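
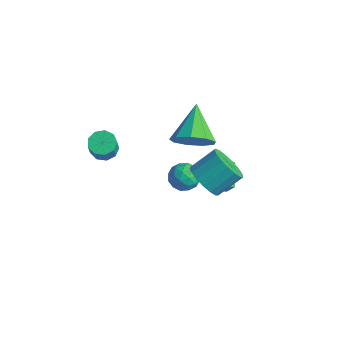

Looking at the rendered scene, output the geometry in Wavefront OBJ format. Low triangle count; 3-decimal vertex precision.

v -0.355 3.139 -2.216
v 0.359 3.284 -2.592
v 0.201 2.136 -1.548
v 0.915 2.281 -1.924
v 0.622 2.818 -1.378
v 0.279 3.438 -1.79
v 0.281 1.982 -2.35
v -0.062 2.602 -2.762
v 0.752 2.569 -2.674
v 0.963 3.086 -2.074
v -0.403 2.334 -2.066
v -0.192 2.851 -1.466
v -0.047 3.3 -2.463
v 0.607 2.12 -1.677
v 0.435 2.436 -1.356
v 0.854 2.522 -1.577
v -0.094 3.39 -1.991
v 0.326 3.476 -2.212
v 0.48 3.202 -1.499
v 0.234 1.944 -1.928
v 0.654 2.03 -2.149
v -0.294 2.898 -2.563
v 0.125 2.984 -2.784
v 0.08 2.218 -2.641
v 0.604 2.965 -2.732
v 0.931 2.375 -2.339
v 0.558 2.199 -2.59
v 0.357 2.564 -2.832
v 0.728 3.269 -2.379
v 1.055 2.679 -1.986
v 0.883 2.995 -1.665
v 0.681 3.359 -1.908
v 0.959 2.848 -2.427
v -0.495 2.741 -2.154
v -0.168 2.151 -1.761
v -0.121 2.061 -2.232
v -0.323 2.425 -2.475
v -0.371 3.045 -1.801
v -0.044 2.455 -1.408
v 0.203 2.856 -1.308
v 0.002 3.221 -1.55
v -0.399 2.572 -1.713
v 2.033 2.439 0.584
v 2.523 2.453 1.339
v 2.58 3.203 0.214
v 3.07 3.217 0.968
v 2.91 1.543 0.032
v 3.4 1.557 0.786
v 3.457 2.307 -0.339
v 3.947 2.321 0.416
v 3.505 0.794 1.728
v 4.004 1.161 0.994
v 4.413 2.293 1.838
v 3.915 1.926 2.572
v 3.586 1.347 0.947
v 3.995 2.479 1.792
v 3.15 1.406 1.079
v 3.559 2.538 1.924
v 2.795 1.325 1.36
v 3.205 2.457 2.204
v 2.603 1.123 1.725
v 3.013 2.254 2.569
v 2.618 0.845 2.09
v 3.027 1.976 2.935
v 2.836 0.555 2.373
v 3.245 1.687 3.217
v 3.207 0.32 2.508
v 3.616 1.452 3.352
v 3.647 0.194 2.464
v 4.056 1.326 3.308
v 4.054 0.205 2.251
v 4.463 1.337 3.095
v 4.336 0.352 1.919
v 4.745 1.483 2.763
v 4.427 0.599 1.543
v 4.836 1.731 2.387
v 4.307 0.891 1.209
v 4.716 2.023 2.053
v 0.885 2.668 1.305
v 1.456 3.49 0.872
v -0.265 4.032 2.375
v 0.868 3.332 0.441
v 0.289 2.864 0.414
v -0.012 2.304 0.805
v 0.108 1.915 1.429
v 0.591 1.878 1.996
v 1.212 2.211 2.239
v 1.68 2.759 2.046
v 1.776 3.263 1.506
v -2.22 -0.028 0.359
v -1.561 0.076 0.181
v -1.222 -0.329 1.203
v -1.88 -0.432 1.381
v -1.734 0.461 0.391
v -1.395 0.057 1.413
v -2.135 0.618 0.586
v -1.795 0.214 1.608
v -2.575 0.473 0.675
v -2.235 0.068 1.697
v -2.849 0.093 0.616
v -2.509 -0.311 1.638
v -2.829 -0.343 0.437
v -2.489 -0.747 1.458
v -2.524 -0.632 0.221
v -2.184 -1.036 1.243
v -2.077 -0.638 0.07
v -1.737 -1.042 1.092
v -1.697 -0.358 0.054
v -1.357 -0.763 1.076
f 1 38 17
f 38 12 41
f 17 41 6
f 38 41 17
f 1 17 13
f 17 6 18
f 13 18 2
f 17 18 13
f 1 13 22
f 13 2 23
f 22 23 8
f 13 23 22
f 1 22 34
f 22 8 37
f 34 37 11
f 22 37 34
f 1 34 38
f 34 11 42
f 38 42 12
f 34 42 38
f 2 18 29
f 18 6 32
f 29 32 10
f 18 32 29
f 6 41 19
f 41 12 40
f 19 40 5
f 41 40 19
f 12 42 39
f 42 11 35
f 39 35 3
f 42 35 39
f 11 37 36
f 37 8 24
f 36 24 7
f 37 24 36
f 8 23 28
f 23 2 25
f 28 25 9
f 23 25 28
f 4 30 16
f 30 10 31
f 16 31 5
f 30 31 16
f 4 16 14
f 16 5 15
f 14 15 3
f 16 15 14
f 4 14 21
f 14 3 20
f 21 20 7
f 14 20 21
f 4 21 26
f 21 7 27
f 26 27 9
f 21 27 26
f 4 26 30
f 26 9 33
f 30 33 10
f 26 33 30
f 5 31 19
f 31 10 32
f 19 32 6
f 31 32 19
f 3 15 39
f 15 5 40
f 39 40 12
f 15 40 39
f 7 20 36
f 20 3 35
f 36 35 11
f 20 35 36
f 9 27 28
f 27 7 24
f 28 24 8
f 27 24 28
f 10 33 29
f 33 9 25
f 29 25 2
f 33 25 29
f 44 46 43
f 47 44 43
f 43 46 45
f 45 47 43
f 44 50 46
f 48 44 47
f 48 50 44
f 46 50 45
f 49 47 45
f 45 50 49
f 49 48 47
f 50 48 49
f 52 51 55
f 52 55 53
f 53 55 56
f 53 56 54
f 55 51 57
f 55 57 56
f 56 57 58
f 56 58 54
f 57 51 59
f 57 59 58
f 58 59 60
f 58 60 54
f 59 51 61
f 59 61 60
f 60 61 62
f 60 62 54
f 61 51 63
f 61 63 62
f 62 63 64
f 62 64 54
f 63 51 65
f 63 65 64
f 64 65 66
f 64 66 54
f 65 51 67
f 65 67 66
f 66 67 68
f 66 68 54
f 67 51 69
f 67 69 68
f 68 69 70
f 68 70 54
f 69 51 71
f 69 71 70
f 70 71 72
f 70 72 54
f 71 51 73
f 71 73 72
f 72 73 74
f 72 74 54
f 73 51 75
f 73 75 74
f 74 75 76
f 74 76 54
f 75 51 77
f 75 77 76
f 76 77 78
f 76 78 54
f 77 51 52
f 77 52 78
f 78 52 53
f 78 53 54
f 80 79 82
f 80 82 81
f 82 79 83
f 82 83 81
f 83 79 84
f 83 84 81
f 84 79 85
f 84 85 81
f 85 79 86
f 85 86 81
f 86 79 87
f 86 87 81
f 87 79 88
f 87 88 81
f 88 79 89
f 88 89 81
f 89 79 80
f 89 80 81
f 91 90 94
f 91 94 92
f 92 94 95
f 92 95 93
f 94 90 96
f 94 96 95
f 95 96 97
f 95 97 93
f 96 90 98
f 96 98 97
f 97 98 99
f 97 99 93
f 98 90 100
f 98 100 99
f 99 100 101
f 99 101 93
f 100 90 102
f 100 102 101
f 101 102 103
f 101 103 93
f 102 90 104
f 102 104 103
f 103 104 105
f 103 105 93
f 104 90 106
f 104 106 105
f 105 106 107
f 105 107 93
f 106 90 108
f 106 108 107
f 107 108 109
f 107 109 93
f 108 90 91
f 108 91 109
f 109 91 92
f 109 92 93



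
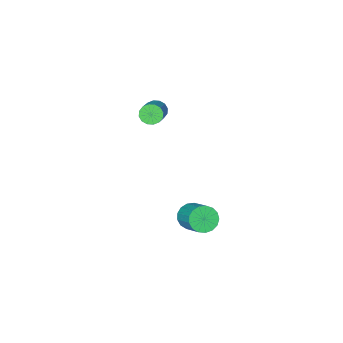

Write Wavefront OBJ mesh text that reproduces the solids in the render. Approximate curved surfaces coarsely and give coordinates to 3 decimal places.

v -0.319 3.124 -3.734
v 0.365 2.684 -3.374
v 0.783 4.175 -2.345
v 0.099 4.616 -2.706
v 0.534 2.872 -3.716
v 0.953 4.364 -2.687
v 0.508 3.119 -4.063
v 0.926 4.61 -3.034
v 0.292 3.366 -4.334
v 0.711 4.858 -3.305
v -0.064 3.558 -4.468
v 0.355 5.05 -3.439
v -0.478 3.651 -4.434
v -0.06 5.143 -3.405
v -0.856 3.623 -4.24
v -0.438 5.115 -3.211
v -1.111 3.481 -3.929
v -0.693 4.972 -2.9
v -1.185 3.257 -3.575
v -0.766 4.748 -2.546
v -1.06 3.002 -3.256
v -0.642 4.494 -2.228
v -0.766 2.776 -3.048
v -0.347 4.268 -2.019
v -0.369 2.629 -2.996
v 0.049 4.121 -1.968
v 0.039 2.596 -3.114
v 0.457 4.088 -2.085
v -0.601 -0.331 3.118
v -0.236 -0.227 2.554
v 1.045 0.936 3.597
v 0.681 0.831 4.162
v -0.474 0.033 2.558
v 0.807 1.195 3.601
v -0.746 0.194 2.712
v 0.535 1.356 3.755
v -0.979 0.215 2.975
v 0.302 1.377 4.018
v -1.111 0.09 3.276
v 0.17 1.252 4.319
v -1.106 -0.148 3.535
v 0.176 1.014 4.579
v -0.965 -0.436 3.683
v 0.316 0.727 4.726
v -0.727 -0.695 3.679
v 0.554 0.467 4.722
v -0.455 -0.856 3.525
v 0.826 0.306 4.568
v -0.222 -0.877 3.262
v 1.059 0.285 4.305
v -0.09 -0.752 2.961
v 1.191 0.41 4.004
v -0.096 -0.514 2.701
v 1.186 0.648 3.745
f 2 1 5
f 2 5 3
f 3 5 6
f 3 6 4
f 5 1 7
f 5 7 6
f 6 7 8
f 6 8 4
f 7 1 9
f 7 9 8
f 8 9 10
f 8 10 4
f 9 1 11
f 9 11 10
f 10 11 12
f 10 12 4
f 11 1 13
f 11 13 12
f 12 13 14
f 12 14 4
f 13 1 15
f 13 15 14
f 14 15 16
f 14 16 4
f 15 1 17
f 15 17 16
f 16 17 18
f 16 18 4
f 17 1 19
f 17 19 18
f 18 19 20
f 18 20 4
f 19 1 21
f 19 21 20
f 20 21 22
f 20 22 4
f 21 1 23
f 21 23 22
f 22 23 24
f 22 24 4
f 23 1 25
f 23 25 24
f 24 25 26
f 24 26 4
f 25 1 27
f 25 27 26
f 26 27 28
f 26 28 4
f 27 1 2
f 27 2 28
f 28 2 3
f 28 3 4
f 30 29 33
f 30 33 31
f 31 33 34
f 31 34 32
f 33 29 35
f 33 35 34
f 34 35 36
f 34 36 32
f 35 29 37
f 35 37 36
f 36 37 38
f 36 38 32
f 37 29 39
f 37 39 38
f 38 39 40
f 38 40 32
f 39 29 41
f 39 41 40
f 40 41 42
f 40 42 32
f 41 29 43
f 41 43 42
f 42 43 44
f 42 44 32
f 43 29 45
f 43 45 44
f 44 45 46
f 44 46 32
f 45 29 47
f 45 47 46
f 46 47 48
f 46 48 32
f 47 29 49
f 47 49 48
f 48 49 50
f 48 50 32
f 49 29 51
f 49 51 50
f 50 51 52
f 50 52 32
f 51 29 53
f 51 53 52
f 52 53 54
f 52 54 32
f 53 29 30
f 53 30 54
f 54 30 31
f 54 31 32



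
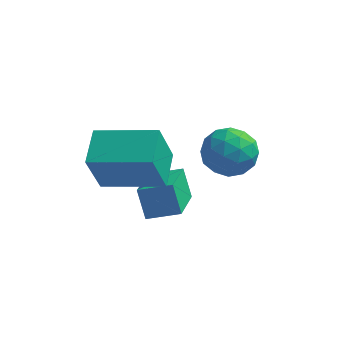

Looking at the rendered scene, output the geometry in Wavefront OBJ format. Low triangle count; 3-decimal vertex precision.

v -2.807 -2.561 -1.043
v -3.076 -3.124 0.528
v -2.947 -1.29 -0.61
v -3.215 -1.853 0.96
v -0.765 -2.467 -0.66
v -1.033 -3.03 0.91
v -0.904 -1.196 -0.228
v -1.173 -1.759 1.343
v -1.649 -1.696 -3.134
v -2.031 -1.314 -2.119
v -1.78 0.08 -3.852
v -2.162 0.462 -2.837
v -0.558 -1.482 -2.803
v -0.94 -1.1 -1.788
v -0.689 0.294 -3.521
v -1.071 0.676 -2.506
v 0.847 1.439 -2.029
v 1.33 0.904 -1.353
v -0.53 0.756 -1.587
v -0.047 0.221 -0.911
v -0.139 1.198 -0.793
v 0.712 1.62 -1.067
v 0.088 0.04 -1.873
v 0.939 0.462 -2.147
v 0.861 0.039 -1.257
v 0.721 0.754 -0.59
v 0.079 0.906 -2.35
v -0.061 1.621 -1.683
v 1.209 1.231 -1.73
v -0.409 0.429 -1.21
v -0.463 1.003 -1.141
v -0.179 0.688 -0.744
v 0.846 1.652 -1.562
v 1.13 1.338 -1.164
v 0.266 1.51 -0.835
v -0.33 0.322 -1.776
v -0.046 0.008 -1.378
v 0.979 0.972 -2.196
v 1.263 0.657 -1.799
v 0.534 0.15 -2.105
v 1.217 0.408 -1.276
v 0.408 0.007 -1.016
v 0.488 -0.099 -1.582
v 0.988 0.149 -1.742
v 1.135 0.829 -0.884
v 0.326 0.427 -0.624
v 0.272 1.002 -0.555
v 0.772 1.25 -0.716
v 0.859 0.321 -0.827
v 0.474 1.233 -2.316
v -0.335 0.831 -2.056
v 0.028 0.41 -2.224
v 0.528 0.658 -2.385
v 0.392 1.653 -1.924
v -0.417 1.252 -1.664
v -0.188 1.511 -1.198
v 0.312 1.759 -1.358
v -0.059 1.339 -2.113
f 2 4 1
f 5 2 1
f 1 4 3
f 3 5 1
f 2 8 4
f 6 2 5
f 6 8 2
f 4 8 3
f 7 5 3
f 3 8 7
f 7 6 5
f 8 6 7
f 10 12 9
f 13 10 9
f 9 12 11
f 11 13 9
f 10 16 12
f 14 10 13
f 14 16 10
f 12 16 11
f 15 13 11
f 11 16 15
f 15 14 13
f 16 14 15
f 17 54 33
f 54 28 57
f 33 57 22
f 54 57 33
f 17 33 29
f 33 22 34
f 29 34 18
f 33 34 29
f 17 29 38
f 29 18 39
f 38 39 24
f 29 39 38
f 17 38 50
f 38 24 53
f 50 53 27
f 38 53 50
f 17 50 54
f 50 27 58
f 54 58 28
f 50 58 54
f 18 34 45
f 34 22 48
f 45 48 26
f 34 48 45
f 22 57 35
f 57 28 56
f 35 56 21
f 57 56 35
f 28 58 55
f 58 27 51
f 55 51 19
f 58 51 55
f 27 53 52
f 53 24 40
f 52 40 23
f 53 40 52
f 24 39 44
f 39 18 41
f 44 41 25
f 39 41 44
f 20 46 32
f 46 26 47
f 32 47 21
f 46 47 32
f 20 32 30
f 32 21 31
f 30 31 19
f 32 31 30
f 20 30 37
f 30 19 36
f 37 36 23
f 30 36 37
f 20 37 42
f 37 23 43
f 42 43 25
f 37 43 42
f 20 42 46
f 42 25 49
f 46 49 26
f 42 49 46
f 21 47 35
f 47 26 48
f 35 48 22
f 47 48 35
f 19 31 55
f 31 21 56
f 55 56 28
f 31 56 55
f 23 36 52
f 36 19 51
f 52 51 27
f 36 51 52
f 25 43 44
f 43 23 40
f 44 40 24
f 43 40 44
f 26 49 45
f 49 25 41
f 45 41 18
f 49 41 45



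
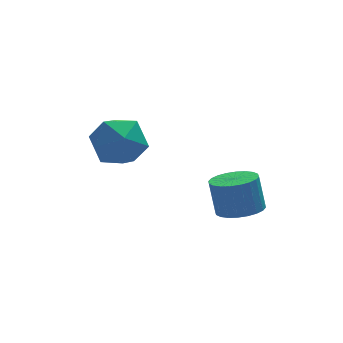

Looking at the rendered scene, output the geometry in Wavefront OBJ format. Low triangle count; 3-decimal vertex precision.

v -0.587 2.487 0.736
v 0.135 3.479 0.918
v 0.125 1.661 2.422
v 0.847 2.653 2.604
v -0.385 2.753 2.716
v -0.825 3.264 1.674
v 1.085 1.876 1.666
v 0.645 2.387 0.624
v 1.168 3.102 1.493
v 0.26 3.644 2.141
v 0 1.496 1.199
v -0.908 2.038 1.847
v 3.508 -1.515 0.051
v 4.35 -1.17 0.026
v 4.214 -0.74 1.405
v 3.372 -1.085 1.429
v 4.157 -0.891 -0.08
v 4.021 -0.461 1.299
v 3.866 -0.707 -0.166
v 3.73 -0.277 1.212
v 3.52 -0.646 -0.219
v 3.384 -0.216 1.159
v 3.173 -0.717 -0.231
v 3.037 -0.287 1.147
v 2.876 -0.91 -0.2
v 2.74 -0.48 1.178
v 2.676 -1.195 -0.131
v 2.54 -0.765 1.247
v 2.602 -1.528 -0.034
v 2.466 -1.099 1.344
v 2.666 -1.86 0.075
v 2.53 -1.43 1.454
v 2.859 -2.139 0.181
v 2.723 -1.709 1.56
v 3.15 -2.323 0.268
v 3.014 -1.893 1.646
v 3.496 -2.384 0.321
v 3.36 -1.954 1.699
v 3.843 -2.313 0.333
v 3.707 -1.883 1.711
v 4.14 -2.12 0.302
v 4.004 -1.69 1.68
v 4.34 -1.835 0.233
v 4.204 -1.405 1.611
v 4.414 -1.501 0.136
v 4.278 -1.072 1.514
f 1 12 6
f 1 6 2
f 1 2 8
f 1 8 11
f 1 11 12
f 2 6 10
f 6 12 5
f 12 11 3
f 11 8 7
f 8 2 9
f 4 10 5
f 4 5 3
f 4 3 7
f 4 7 9
f 4 9 10
f 5 10 6
f 3 5 12
f 7 3 11
f 9 7 8
f 10 9 2
f 14 13 17
f 14 17 15
f 15 17 18
f 15 18 16
f 17 13 19
f 17 19 18
f 18 19 20
f 18 20 16
f 19 13 21
f 19 21 20
f 20 21 22
f 20 22 16
f 21 13 23
f 21 23 22
f 22 23 24
f 22 24 16
f 23 13 25
f 23 25 24
f 24 25 26
f 24 26 16
f 25 13 27
f 25 27 26
f 26 27 28
f 26 28 16
f 27 13 29
f 27 29 28
f 28 29 30
f 28 30 16
f 29 13 31
f 29 31 30
f 30 31 32
f 30 32 16
f 31 13 33
f 31 33 32
f 32 33 34
f 32 34 16
f 33 13 35
f 33 35 34
f 34 35 36
f 34 36 16
f 35 13 37
f 35 37 36
f 36 37 38
f 36 38 16
f 37 13 39
f 37 39 38
f 38 39 40
f 38 40 16
f 39 13 41
f 39 41 40
f 40 41 42
f 40 42 16
f 41 13 43
f 41 43 42
f 42 43 44
f 42 44 16
f 43 13 45
f 43 45 44
f 44 45 46
f 44 46 16
f 45 13 14
f 45 14 46
f 46 14 15
f 46 15 16



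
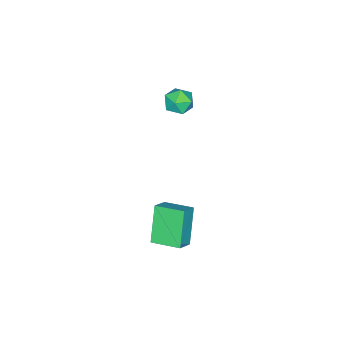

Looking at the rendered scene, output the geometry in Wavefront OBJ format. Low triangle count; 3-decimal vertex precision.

v -2.958 -2.893 -1.459
v -2.264 -2.432 -1.348
v -2.216 -3.868 -2.052
v -1.522 -3.407 -1.941
v -1.913 -3.745 -1.277
v -2.371 -3.143 -0.911
v -2.109 -3.157 -2.489
v -2.567 -2.555 -2.123
v -1.739 -2.595 -1.984
v -1.618 -2.959 -1.235
v -2.862 -3.341 -2.165
v -2.741 -3.705 -1.416
v 3.005 -0.42 -3.411
v 3.828 -0.393 -2.88
v 2.776 1.035 -3.13
v 3.599 1.062 -2.599
v 4.041 0.058 -5.041
v 4.864 0.085 -4.51
v 3.812 1.513 -4.76
v 4.635 1.54 -4.229
f 1 12 6
f 1 6 2
f 1 2 8
f 1 8 11
f 1 11 12
f 2 6 10
f 6 12 5
f 12 11 3
f 11 8 7
f 8 2 9
f 4 10 5
f 4 5 3
f 4 3 7
f 4 7 9
f 4 9 10
f 5 10 6
f 3 5 12
f 7 3 11
f 9 7 8
f 10 9 2
f 14 16 13
f 17 14 13
f 13 16 15
f 15 17 13
f 14 20 16
f 18 14 17
f 18 20 14
f 16 20 15
f 19 17 15
f 15 20 19
f 19 18 17
f 20 18 19



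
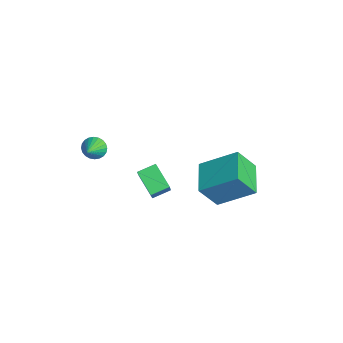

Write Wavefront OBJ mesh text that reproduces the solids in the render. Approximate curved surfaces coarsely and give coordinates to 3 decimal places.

v -1.828 1.858 -0.528
v -1.194 3.439 0.575
v -1.832 2.712 -1.749
v -1.197 4.293 -0.646
v -0.223 1.427 -0.834
v 0.412 3.008 0.269
v -0.226 2.281 -2.055
v 0.408 3.862 -0.952
v -0.37 -1.186 0.738
v 0.818 -1.522 2.195
v -0.47 -0.355 1.011
v 0.718 -0.692 2.468
v 0.622 -0.828 0.012
v 1.81 -1.165 1.469
v 0.522 0.002 0.285
v 1.71 -0.334 1.742
v -3.684 -2.458 -0.084
v -3.489 -2.713 -0.592
v -2.836 -2.942 0.484
v -3.372 -2.51 -0.594
v -3.302 -2.3 -0.519
v -3.29 -2.113 -0.378
v -3.339 -1.979 -0.192
v -3.44 -1.918 0.01
v -3.578 -1.94 0.198
v -3.732 -2.04 0.343
v -3.879 -2.204 0.423
v -3.996 -2.406 0.425
v -4.066 -2.617 0.35
v -4.078 -2.803 0.209
v -4.029 -2.937 0.023
v -3.928 -2.998 -0.179
v -3.79 -2.977 -0.367
v -3.636 -2.876 -0.512
f 2 4 1
f 5 2 1
f 1 4 3
f 3 5 1
f 2 8 4
f 6 2 5
f 6 8 2
f 4 8 3
f 7 5 3
f 3 8 7
f 7 6 5
f 8 6 7
f 10 12 9
f 13 10 9
f 9 12 11
f 11 13 9
f 10 16 12
f 14 10 13
f 14 16 10
f 12 16 11
f 15 13 11
f 11 16 15
f 15 14 13
f 16 14 15
f 18 17 20
f 18 20 19
f 20 17 21
f 20 21 19
f 21 17 22
f 21 22 19
f 22 17 23
f 22 23 19
f 23 17 24
f 23 24 19
f 24 17 25
f 24 25 19
f 25 17 26
f 25 26 19
f 26 17 27
f 26 27 19
f 27 17 28
f 27 28 19
f 28 17 29
f 28 29 19
f 29 17 30
f 29 30 19
f 30 17 31
f 30 31 19
f 31 17 32
f 31 32 19
f 32 17 33
f 32 33 19
f 33 17 34
f 33 34 19
f 34 17 18
f 34 18 19



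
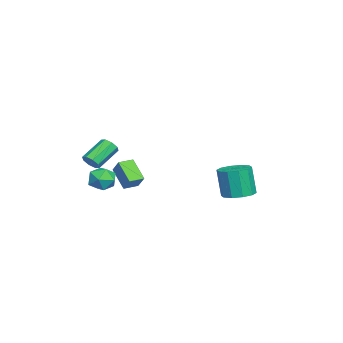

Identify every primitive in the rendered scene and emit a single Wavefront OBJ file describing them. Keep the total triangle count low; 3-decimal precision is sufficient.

v 1.484 3.856 -1.025
v 2.027 4.695 -0.819
v 1.778 4.383 1.11
v 1.236 3.544 0.905
v 1.421 4.862 -0.87
v 1.172 4.55 1.059
v 0.839 4.645 -0.98
v 0.591 4.333 0.949
v 0.504 4.127 -1.107
v 0.256 3.814 0.822
v 0.543 3.505 -1.203
v 0.295 3.193 0.726
v 0.942 3.017 -1.23
v 0.693 2.705 0.699
v 1.548 2.85 -1.179
v 1.299 2.538 0.75
v 2.129 3.067 -1.069
v 1.881 2.755 0.86
v 2.464 3.586 -0.942
v 2.216 3.273 0.987
v 2.425 4.207 -0.846
v 2.177 3.895 1.083
v 1.863 -3.821 -0.075
v 2.508 -3.194 -0.401
v 2.952 -4.486 0.801
v 3.597 -3.859 0.475
v 2.893 -3.564 1.052
v 2.22 -3.153 0.51
v 3.24 -4.527 -0.11
v 2.567 -4.116 -0.652
v 3.359 -3.63 -0.423
v 3.145 -3.036 0.295
v 2.315 -4.644 0.105
v 2.101 -4.05 0.823
v 3.214 -4.377 1.651
v 3.677 -4.163 2.021
v 2.489 -3.288 2.999
v 2.026 -3.503 2.629
v 3.587 -3.869 1.649
v 2.399 -2.995 2.628
v 3.278 -3.873 1.279
v 2.09 -2.999 2.257
v 2.932 -4.172 1.126
v 1.744 -3.298 2.104
v 2.751 -4.592 1.281
v 1.563 -3.717 2.259
v 2.841 -4.885 1.652
v 1.653 -4.011 2.631
v 3.15 -4.881 2.023
v 1.962 -4.007 3.001
v 3.496 -4.582 2.176
v 2.308 -3.708 3.154
v -3.115 -4.372 -1.328
v -2.462 -3.883 -0.435
v -3.75 -3.6 -1.287
v -3.096 -3.111 -0.394
v -2.164 -3.529 -2.486
v -1.51 -3.04 -1.593
v -2.798 -2.757 -2.445
v -2.145 -2.268 -1.552
f 2 1 5
f 2 5 3
f 3 5 6
f 3 6 4
f 5 1 7
f 5 7 6
f 6 7 8
f 6 8 4
f 7 1 9
f 7 9 8
f 8 9 10
f 8 10 4
f 9 1 11
f 9 11 10
f 10 11 12
f 10 12 4
f 11 1 13
f 11 13 12
f 12 13 14
f 12 14 4
f 13 1 15
f 13 15 14
f 14 15 16
f 14 16 4
f 15 1 17
f 15 17 16
f 16 17 18
f 16 18 4
f 17 1 19
f 17 19 18
f 18 19 20
f 18 20 4
f 19 1 21
f 19 21 20
f 20 21 22
f 20 22 4
f 21 1 2
f 21 2 22
f 22 2 3
f 22 3 4
f 23 34 28
f 23 28 24
f 23 24 30
f 23 30 33
f 23 33 34
f 24 28 32
f 28 34 27
f 34 33 25
f 33 30 29
f 30 24 31
f 26 32 27
f 26 27 25
f 26 25 29
f 26 29 31
f 26 31 32
f 27 32 28
f 25 27 34
f 29 25 33
f 31 29 30
f 32 31 24
f 36 35 39
f 36 39 37
f 37 39 40
f 37 40 38
f 39 35 41
f 39 41 40
f 40 41 42
f 40 42 38
f 41 35 43
f 41 43 42
f 42 43 44
f 42 44 38
f 43 35 45
f 43 45 44
f 44 45 46
f 44 46 38
f 45 35 47
f 45 47 46
f 46 47 48
f 46 48 38
f 47 35 49
f 47 49 48
f 48 49 50
f 48 50 38
f 49 35 51
f 49 51 50
f 50 51 52
f 50 52 38
f 51 35 36
f 51 36 52
f 52 36 37
f 52 37 38
f 54 56 53
f 57 54 53
f 53 56 55
f 55 57 53
f 54 60 56
f 58 54 57
f 58 60 54
f 56 60 55
f 59 57 55
f 55 60 59
f 59 58 57
f 60 58 59



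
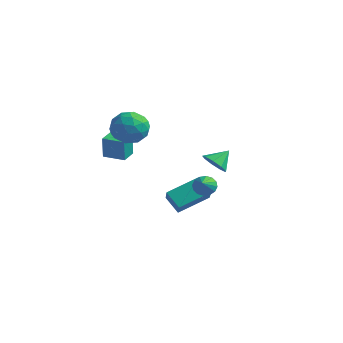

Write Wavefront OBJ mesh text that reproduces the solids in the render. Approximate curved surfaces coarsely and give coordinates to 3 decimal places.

v -2.679 -3.545 1.01
v -2.604 -3.672 2.442
v -2.942 -2.523 1.115
v -2.867 -2.651 2.547
v -1.393 -3.209 0.973
v -1.318 -3.337 2.405
v -1.656 -2.188 1.078
v -1.581 -2.315 2.51
v 1.453 0.31 -1.474
v 1.901 0.781 -1.188
v 1.967 -0.61 -0.766
v 1.607 0.785 -0.968
v 1.271 0.662 -0.884
v 0.984 0.444 -0.958
v 0.822 0.191 -1.17
v 0.829 -0.03 -1.463
v 1.004 -0.16 -1.759
v 1.298 -0.164 -1.979
v 1.634 -0.041 -2.063
v 1.921 0.176 -1.99
v 2.083 0.429 -1.778
v 2.076 0.651 -1.484
v -0.702 -2.257 3.057
v 0.001 -3.214 3.076
v -2.021 -3.206 4.084
v -1.318 -4.163 4.103
v -1.011 -3.188 4.71
v -0.196 -2.602 4.075
v -1.824 -3.818 3.085
v -1.009 -3.232 2.45
v -0.692 -4.179 3.093
v -0.19 -3.79 4.097
v -1.83 -2.63 3.063
v -1.328 -2.241 4.067
v -0.235 -2.652 2.976
v -1.785 -3.768 4.184
v -1.605 -3.195 4.54
v -1.192 -3.758 4.552
v -0.351 -2.292 3.563
v 0.063 -2.855 3.574
v -0.532 -2.84 4.535
v -2.083 -3.565 3.586
v -1.669 -4.128 3.597
v -0.828 -2.662 2.608
v -0.415 -3.225 2.62
v -1.488 -3.58 2.625
v -0.229 -3.782 2.998
v -1.004 -4.34 3.602
v -1.301 -4.137 3.003
v -0.822 -3.792 2.63
v 0.067 -3.553 3.588
v -0.709 -4.111 4.192
v -0.529 -3.538 4.548
v -0.049 -3.193 4.175
v -0.341 -4.12 3.598
v -1.311 -2.309 2.968
v -2.087 -2.867 3.572
v -1.971 -3.227 2.985
v -1.491 -2.882 2.612
v -1.016 -2.08 3.558
v -1.791 -2.638 4.162
v -1.198 -2.628 4.53
v -0.719 -2.283 4.157
v -1.679 -2.3 3.562
v -1.967 1.038 -3.733
v -1.052 2.804 -2.89
v -0.981 0.942 -4.605
v -0.065 2.708 -3.762
v -1.175 0.152 -2.738
v -0.259 1.918 -1.895
v -0.188 0.056 -3.61
v 0.727 1.822 -2.767
v 2.654 -0.395 0.841
v 3.13 -0.014 0.22
v 2.966 0.515 1.639
v 2.572 0.192 0.204
v 2.052 0.123 0.485
v 1.814 -0.188 0.933
v 1.969 -0.596 1.338
v 2.444 -0.91 1.51
v 3.018 -0.983 1.369
v 3.421 -0.781 0.981
v 3.465 -0.398 0.527
f 2 4 1
f 5 2 1
f 1 4 3
f 3 5 1
f 2 8 4
f 6 2 5
f 6 8 2
f 4 8 3
f 7 5 3
f 3 8 7
f 7 6 5
f 8 6 7
f 10 9 12
f 10 12 11
f 12 9 13
f 12 13 11
f 13 9 14
f 13 14 11
f 14 9 15
f 14 15 11
f 15 9 16
f 15 16 11
f 16 9 17
f 16 17 11
f 17 9 18
f 17 18 11
f 18 9 19
f 18 19 11
f 19 9 20
f 19 20 11
f 20 9 21
f 20 21 11
f 21 9 22
f 21 22 11
f 22 9 10
f 22 10 11
f 23 60 39
f 60 34 63
f 39 63 28
f 60 63 39
f 23 39 35
f 39 28 40
f 35 40 24
f 39 40 35
f 23 35 44
f 35 24 45
f 44 45 30
f 35 45 44
f 23 44 56
f 44 30 59
f 56 59 33
f 44 59 56
f 23 56 60
f 56 33 64
f 60 64 34
f 56 64 60
f 24 40 51
f 40 28 54
f 51 54 32
f 40 54 51
f 28 63 41
f 63 34 62
f 41 62 27
f 63 62 41
f 34 64 61
f 64 33 57
f 61 57 25
f 64 57 61
f 33 59 58
f 59 30 46
f 58 46 29
f 59 46 58
f 30 45 50
f 45 24 47
f 50 47 31
f 45 47 50
f 26 52 38
f 52 32 53
f 38 53 27
f 52 53 38
f 26 38 36
f 38 27 37
f 36 37 25
f 38 37 36
f 26 36 43
f 36 25 42
f 43 42 29
f 36 42 43
f 26 43 48
f 43 29 49
f 48 49 31
f 43 49 48
f 26 48 52
f 48 31 55
f 52 55 32
f 48 55 52
f 27 53 41
f 53 32 54
f 41 54 28
f 53 54 41
f 25 37 61
f 37 27 62
f 61 62 34
f 37 62 61
f 29 42 58
f 42 25 57
f 58 57 33
f 42 57 58
f 31 49 50
f 49 29 46
f 50 46 30
f 49 46 50
f 32 55 51
f 55 31 47
f 51 47 24
f 55 47 51
f 66 68 65
f 69 66 65
f 65 68 67
f 67 69 65
f 66 72 68
f 70 66 69
f 70 72 66
f 68 72 67
f 71 69 67
f 67 72 71
f 71 70 69
f 72 70 71
f 74 73 76
f 74 76 75
f 76 73 77
f 76 77 75
f 77 73 78
f 77 78 75
f 78 73 79
f 78 79 75
f 79 73 80
f 79 80 75
f 80 73 81
f 80 81 75
f 81 73 82
f 81 82 75
f 82 73 83
f 82 83 75
f 83 73 74
f 83 74 75



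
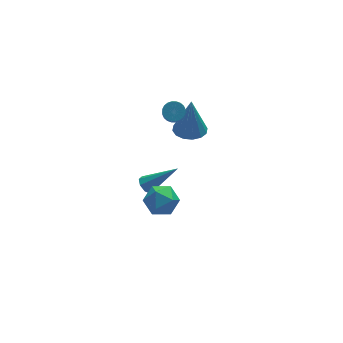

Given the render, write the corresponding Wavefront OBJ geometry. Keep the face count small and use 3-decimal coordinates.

v -1.615 -2.667 0.6
v -0.967 -2.066 0.836
v -0.573 -3.594 0.104
v 0.075 -2.993 0.34
v -0.405 -3.427 0.987
v -1.049 -2.853 1.294
v -0.491 -2.807 -0.354
v -1.135 -2.233 -0.047
v -0.273 -2.152 0.246
v -0.219 -2.535 1.075
v -1.321 -3.125 -0.135
v -1.267 -3.508 0.694
v 0.222 2.541 -4.476
v 0.604 2.74 -4.818
v 1.718 2.059 -3.084
v 0.454 3.033 -4.555
v 0.168 3.038 -4.246
v -0.086 2.752 -4.072
v -0.16 2.342 -4.134
v -0.011 2.049 -4.396
v 0.275 2.044 -4.705
v 0.529 2.33 -4.88
v 2.886 3.593 -1.754
v 3.748 3.421 -1.792
v 3.014 3.767 0.374
v 3.716 3.874 -1.828
v 3.462 4.252 -1.843
v 3.053 4.453 -1.835
v 2.6 4.423 -1.806
v 2.223 4.171 -1.762
v 2.024 3.764 -1.717
v 2.055 3.311 -1.681
v 2.31 2.933 -1.666
v 2.719 2.732 -1.674
v 3.172 2.762 -1.703
v 3.549 3.014 -1.747
v 1.603 2.325 1.371
v 1.848 2.678 1.73
v 1.523 1.708 2.907
v 1.277 1.355 2.549
v 1.642 2.751 1.733
v 1.317 1.781 2.91
v 1.43 2.759 1.681
v 1.105 1.789 2.858
v 1.244 2.7 1.581
v 0.919 1.731 2.759
v 1.113 2.585 1.45
v 0.788 1.615 2.628
v 1.056 2.43 1.307
v 0.731 1.46 2.485
v 1.083 2.259 1.174
v 0.758 1.289 2.351
v 1.188 2.098 1.07
v 0.863 1.128 2.248
v 1.357 1.972 1.013
v 1.032 1.002 2.19
v 1.563 1.899 1.01
v 1.238 0.929 2.187
v 1.775 1.891 1.062
v 1.45 0.921 2.239
v 1.961 1.949 1.161
v 1.636 0.98 2.339
v 2.092 2.065 1.292
v 1.767 1.095 2.47
v 2.149 2.22 1.435
v 1.824 1.25 2.613
v 2.122 2.391 1.569
v 1.797 1.421 2.746
v 2.017 2.552 1.672
v 1.692 1.582 2.85
f 1 12 6
f 1 6 2
f 1 2 8
f 1 8 11
f 1 11 12
f 2 6 10
f 6 12 5
f 12 11 3
f 11 8 7
f 8 2 9
f 4 10 5
f 4 5 3
f 4 3 7
f 4 7 9
f 4 9 10
f 5 10 6
f 3 5 12
f 7 3 11
f 9 7 8
f 10 9 2
f 14 13 16
f 14 16 15
f 16 13 17
f 16 17 15
f 17 13 18
f 17 18 15
f 18 13 19
f 18 19 15
f 19 13 20
f 19 20 15
f 20 13 21
f 20 21 15
f 21 13 22
f 21 22 15
f 22 13 14
f 22 14 15
f 24 23 26
f 24 26 25
f 26 23 27
f 26 27 25
f 27 23 28
f 27 28 25
f 28 23 29
f 28 29 25
f 29 23 30
f 29 30 25
f 30 23 31
f 30 31 25
f 31 23 32
f 31 32 25
f 32 23 33
f 32 33 25
f 33 23 34
f 33 34 25
f 34 23 35
f 34 35 25
f 35 23 36
f 35 36 25
f 36 23 24
f 36 24 25
f 38 37 41
f 38 41 39
f 39 41 42
f 39 42 40
f 41 37 43
f 41 43 42
f 42 43 44
f 42 44 40
f 43 37 45
f 43 45 44
f 44 45 46
f 44 46 40
f 45 37 47
f 45 47 46
f 46 47 48
f 46 48 40
f 47 37 49
f 47 49 48
f 48 49 50
f 48 50 40
f 49 37 51
f 49 51 50
f 50 51 52
f 50 52 40
f 51 37 53
f 51 53 52
f 52 53 54
f 52 54 40
f 53 37 55
f 53 55 54
f 54 55 56
f 54 56 40
f 55 37 57
f 55 57 56
f 56 57 58
f 56 58 40
f 57 37 59
f 57 59 58
f 58 59 60
f 58 60 40
f 59 37 61
f 59 61 60
f 60 61 62
f 60 62 40
f 61 37 63
f 61 63 62
f 62 63 64
f 62 64 40
f 63 37 65
f 63 65 64
f 64 65 66
f 64 66 40
f 65 37 67
f 65 67 66
f 66 67 68
f 66 68 40
f 67 37 69
f 67 69 68
f 68 69 70
f 68 70 40
f 69 37 38
f 69 38 70
f 70 38 39
f 70 39 40



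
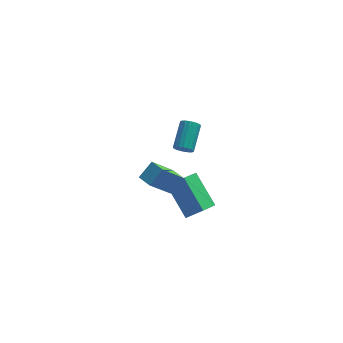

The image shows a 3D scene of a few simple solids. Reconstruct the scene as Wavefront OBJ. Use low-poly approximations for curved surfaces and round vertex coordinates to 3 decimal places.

v -0.204 -1.681 -2.925
v -1.079 -0.227 -1.671
v 0.444 -0.918 -3.357
v -0.43 0.536 -2.103
v 0.65 -1.916 -2.057
v -0.224 -0.462 -0.803
v 1.299 -1.153 -2.489
v 0.424 0.301 -1.235
v -0.131 1.801 -0.783
v 0.39 1.724 -0.94
v 0.833 3.082 -0.134
v 0.311 3.159 0.023
v 0.298 1.862 -1.121
v 0.741 3.219 -0.315
v 0.121 1.987 -1.235
v 0.564 3.345 -0.429
v -0.106 2.075 -1.259
v 0.337 3.433 -0.453
v -0.338 2.11 -1.189
v 0.105 3.467 -0.383
v -0.529 2.083 -1.039
v -0.086 3.44 -0.232
v -0.641 2 -0.838
v -0.198 3.358 -0.031
v -0.653 1.878 -0.626
v -0.21 3.236 0.18
v -0.561 1.741 -0.445
v -0.118 3.098 0.361
v -0.384 1.615 -0.331
v 0.059 2.973 0.475
v -0.157 1.527 -0.307
v 0.286 2.885 0.499
v 0.075 1.493 -0.377
v 0.518 2.85 0.429
v 0.266 1.52 -0.528
v 0.709 2.877 0.279
v 0.378 1.602 -0.729
v 0.821 2.96 0.078
v -2.09 -4.841 3.487
v -1.459 -4.336 4.159
v -2.569 -4.188 3.448
v -1.938 -3.684 4.119
v -1.062 -4.176 2.021
v -0.431 -3.672 2.692
v -1.541 -3.524 1.981
v -0.91 -3.019 2.653
f 2 4 1
f 5 2 1
f 1 4 3
f 3 5 1
f 2 8 4
f 6 2 5
f 6 8 2
f 4 8 3
f 7 5 3
f 3 8 7
f 7 6 5
f 8 6 7
f 10 9 13
f 10 13 11
f 11 13 14
f 11 14 12
f 13 9 15
f 13 15 14
f 14 15 16
f 14 16 12
f 15 9 17
f 15 17 16
f 16 17 18
f 16 18 12
f 17 9 19
f 17 19 18
f 18 19 20
f 18 20 12
f 19 9 21
f 19 21 20
f 20 21 22
f 20 22 12
f 21 9 23
f 21 23 22
f 22 23 24
f 22 24 12
f 23 9 25
f 23 25 24
f 24 25 26
f 24 26 12
f 25 9 27
f 25 27 26
f 26 27 28
f 26 28 12
f 27 9 29
f 27 29 28
f 28 29 30
f 28 30 12
f 29 9 31
f 29 31 30
f 30 31 32
f 30 32 12
f 31 9 33
f 31 33 32
f 32 33 34
f 32 34 12
f 33 9 35
f 33 35 34
f 34 35 36
f 34 36 12
f 35 9 37
f 35 37 36
f 36 37 38
f 36 38 12
f 37 9 10
f 37 10 38
f 38 10 11
f 38 11 12
f 40 42 39
f 43 40 39
f 39 42 41
f 41 43 39
f 40 46 42
f 44 40 43
f 44 46 40
f 42 46 41
f 45 43 41
f 41 46 45
f 45 44 43
f 46 44 45



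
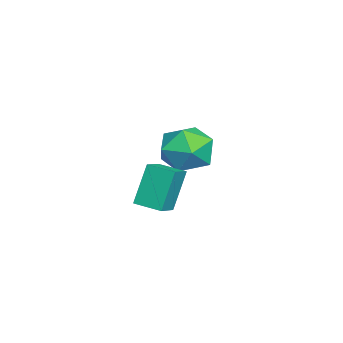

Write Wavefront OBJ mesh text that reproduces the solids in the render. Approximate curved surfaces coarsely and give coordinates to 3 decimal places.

v 3.27 -3.596 2.639
v 2.723 -3.256 4.136
v 3.577 -2.64 2.533
v 3.03 -2.299 4.031
v 4.09 -3.821 2.989
v 3.543 -3.48 4.487
v 4.397 -2.864 2.884
v 3.85 -2.524 4.381
v -0.06 -1.942 4.088
v 0.849 -2.501 3.804
v -1.069 -3.159 3.256
v -0.16 -3.718 2.972
v -0.475 -3.679 4.029
v 0.148 -2.926 4.543
v -0.368 -2.734 2.517
v 0.255 -1.981 3.031
v 0.658 -2.99 2.832
v 0.592 -3.574 3.767
v -0.812 -2.086 3.293
v -0.878 -2.67 4.228
f 2 4 1
f 5 2 1
f 1 4 3
f 3 5 1
f 2 8 4
f 6 2 5
f 6 8 2
f 4 8 3
f 7 5 3
f 3 8 7
f 7 6 5
f 8 6 7
f 9 20 14
f 9 14 10
f 9 10 16
f 9 16 19
f 9 19 20
f 10 14 18
f 14 20 13
f 20 19 11
f 19 16 15
f 16 10 17
f 12 18 13
f 12 13 11
f 12 11 15
f 12 15 17
f 12 17 18
f 13 18 14
f 11 13 20
f 15 11 19
f 17 15 16
f 18 17 10



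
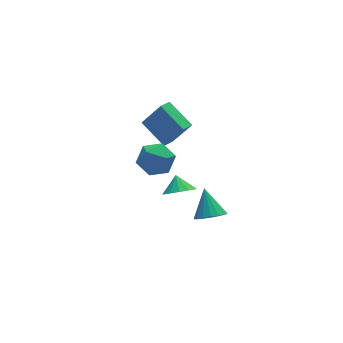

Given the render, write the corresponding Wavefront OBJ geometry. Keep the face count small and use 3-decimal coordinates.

v -3.217 -2.97 2.217
v -3.853 -1.23 3.163
v -2.449 -2.522 1.911
v -3.085 -0.783 2.857
v -2.235 -3.517 3.883
v -2.871 -1.778 4.829
v -1.467 -3.07 3.577
v -2.103 -1.33 4.523
v -1.938 -2.373 -3.511
v -1.164 -2.935 -3.055
v -1.782 -1.507 -2.709
v -0.902 -2.596 -3.471
v -0.97 -2.186 -3.9
v -1.345 -1.835 -4.206
v -1.908 -1.655 -4.291
v -2.481 -1.703 -4.128
v -2.881 -1.963 -3.769
v -2.982 -2.354 -3.329
v -2.751 -2.75 -2.946
v -2.263 -3.026 -2.742
v -1.671 -3.095 -2.783
v -0.92 -4.566 -4.335
v 0.009 -4.952 -4.113
v -0.7 -3.214 -2.905
v 0.102 -4.607 -4.453
v -0.038 -4.253 -4.766
v -0.381 -3.97 -4.98
v -0.847 -3.824 -5.047
v -1.33 -3.848 -4.95
v -1.719 -4.036 -4.713
v -1.925 -4.345 -4.389
v -1.901 -4.705 -4.052
v -1.652 -5.033 -3.781
v -1.235 -5.254 -3.637
v -0.747 -5.317 -3.652
v -0.298 -5.208 -3.824
v -4.247 -2.293 2.006
v -3.339 -2.986 2.516
v -4.481 -3.674 0.544
v -3.573 -4.367 1.054
v -4.669 -4.24 1.644
v -4.524 -3.386 2.548
v -3.296 -3.274 0.512
v -3.151 -2.42 1.416
v -2.751 -3.592 1.593
v -3.6 -4.189 2.292
v -4.22 -2.471 0.768
v -5.069 -3.068 1.467
f 2 4 1
f 5 2 1
f 1 4 3
f 3 5 1
f 2 8 4
f 6 2 5
f 6 8 2
f 4 8 3
f 7 5 3
f 3 8 7
f 7 6 5
f 8 6 7
f 10 9 12
f 10 12 11
f 12 9 13
f 12 13 11
f 13 9 14
f 13 14 11
f 14 9 15
f 14 15 11
f 15 9 16
f 15 16 11
f 16 9 17
f 16 17 11
f 17 9 18
f 17 18 11
f 18 9 19
f 18 19 11
f 19 9 20
f 19 20 11
f 20 9 21
f 20 21 11
f 21 9 10
f 21 10 11
f 23 22 25
f 23 25 24
f 25 22 26
f 25 26 24
f 26 22 27
f 26 27 24
f 27 22 28
f 27 28 24
f 28 22 29
f 28 29 24
f 29 22 30
f 29 30 24
f 30 22 31
f 30 31 24
f 31 22 32
f 31 32 24
f 32 22 33
f 32 33 24
f 33 22 34
f 33 34 24
f 34 22 35
f 34 35 24
f 35 22 36
f 35 36 24
f 36 22 23
f 36 23 24
f 37 48 42
f 37 42 38
f 37 38 44
f 37 44 47
f 37 47 48
f 38 42 46
f 42 48 41
f 48 47 39
f 47 44 43
f 44 38 45
f 40 46 41
f 40 41 39
f 40 39 43
f 40 43 45
f 40 45 46
f 41 46 42
f 39 41 48
f 43 39 47
f 45 43 44
f 46 45 38



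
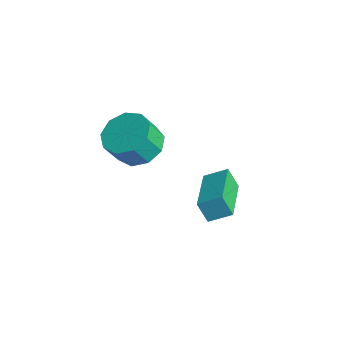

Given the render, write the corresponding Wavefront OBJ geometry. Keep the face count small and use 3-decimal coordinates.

v 2.074 1.577 -2.291
v 1.711 1.354 -1.51
v 2.518 2.308 -1.877
v 2.155 2.085 -1.095
v 3.785 0.295 -1.865
v 3.422 0.072 -1.083
v 4.229 1.026 -1.45
v 3.866 0.803 -0.669
v -0.662 0.118 -1.075
v 0.299 -0.067 -1.225
v 0.342 -0.683 -0.196
v -0.618 -0.498 -0.045
v 0.226 0.509 -0.878
v 0.269 -0.106 0.152
v -0.262 0.903 -0.622
v -0.219 0.287 0.407
v -0.938 0.929 -0.578
v -0.895 0.313 0.451
v -1.484 0.575 -0.767
v -1.441 -0.04 0.263
v -1.645 0.008 -1.099
v -1.602 -0.608 -0.07
v -1.346 -0.508 -1.42
v -1.303 -1.124 -0.391
v -0.727 -0.731 -1.58
v -0.684 -1.347 -0.55
v -0.077 -0.557 -1.503
v -0.034 -1.173 -0.473
f 2 4 1
f 5 2 1
f 1 4 3
f 3 5 1
f 2 8 4
f 6 2 5
f 6 8 2
f 4 8 3
f 7 5 3
f 3 8 7
f 7 6 5
f 8 6 7
f 10 9 13
f 10 13 11
f 11 13 14
f 11 14 12
f 13 9 15
f 13 15 14
f 14 15 16
f 14 16 12
f 15 9 17
f 15 17 16
f 16 17 18
f 16 18 12
f 17 9 19
f 17 19 18
f 18 19 20
f 18 20 12
f 19 9 21
f 19 21 20
f 20 21 22
f 20 22 12
f 21 9 23
f 21 23 22
f 22 23 24
f 22 24 12
f 23 9 25
f 23 25 24
f 24 25 26
f 24 26 12
f 25 9 27
f 25 27 26
f 26 27 28
f 26 28 12
f 27 9 10
f 27 10 28
f 28 10 11
f 28 11 12



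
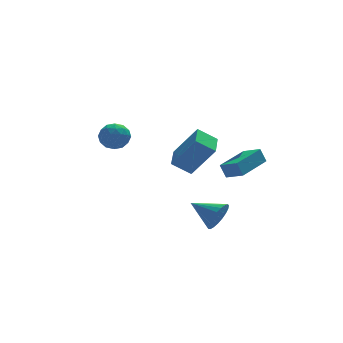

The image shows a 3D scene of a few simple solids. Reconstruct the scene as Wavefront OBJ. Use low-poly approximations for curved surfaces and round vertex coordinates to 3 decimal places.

v 0.464 2.881 -1.247
v 1.554 2.267 0.514
v 1.029 4.306 -1.1
v 2.119 3.692 0.661
v 1.441 2.568 -1.961
v 2.531 1.954 -0.2
v 2.006 3.993 -1.814
v 3.096 3.379 -0.053
v 1.962 -0.276 -3.712
v 2.484 -0.151 -2.965
v 0.878 0.876 -3.148
v 2.63 0.106 -3.208
v 2.661 0.296 -3.538
v 2.571 0.388 -3.898
v 2.376 0.364 -4.227
v 2.109 0.23 -4.466
v 1.817 0.009 -4.574
v 1.55 -0.262 -4.534
v 1.354 -0.536 -4.351
v 1.263 -0.764 -4.058
v 1.294 -0.908 -3.705
v 1.44 -0.943 -3.353
v 1.676 -0.863 -3.063
v 1.962 -0.681 -2.886
v 2.247 -0.429 -2.851
v 2.204 -0.669 -0.789
v 1.95 -0.443 -0.02
v 3.864 0.605 -0.615
v 3.61 0.831 0.153
v 2.79 -1.491 -0.353
v 2.536 -1.265 0.415
v 4.45 -0.217 -0.18
v 4.196 0.009 0.589
v -3.389 1.213 2.269
v -2.568 1.037 2.214
v -3.672 -0.117 2.326
v -2.851 -0.293 2.271
v -3.158 0.068 2.966
v -2.984 0.89 2.931
v -3.256 0.03 1.609
v -3.082 0.852 1.574
v -2.487 0.306 1.806
v -2.426 0.329 2.645
v -3.814 0.591 1.895
v -3.753 0.614 2.734
v -2.954 1.242 2.236
v -3.286 -0.322 2.304
v -3.467 -0.11 2.712
v -2.984 -0.213 2.68
v -3.198 1.155 2.658
v -2.716 1.052 2.626
v -3.062 0.482 3.068
v -3.524 -0.132 1.914
v -3.042 -0.235 1.882
v -3.256 1.133 1.86
v -2.773 1.03 1.828
v -3.178 0.438 1.472
v -2.423 0.708 1.965
v -2.59 -0.074 1.998
v -2.828 0.117 1.609
v -2.725 0.6 1.588
v -2.388 0.722 2.458
v -2.554 -0.06 2.491
v -2.734 0.152 2.9
v -2.632 0.635 2.879
v -2.34 0.292 2.218
v -3.686 0.98 2.049
v -3.852 0.198 2.082
v -3.608 0.285 1.661
v -3.506 0.768 1.64
v -3.65 0.994 2.542
v -3.817 0.212 2.575
v -3.515 0.32 2.952
v -3.412 0.803 2.931
v -3.9 0.628 2.322
f 2 4 1
f 5 2 1
f 1 4 3
f 3 5 1
f 2 8 4
f 6 2 5
f 6 8 2
f 4 8 3
f 7 5 3
f 3 8 7
f 7 6 5
f 8 6 7
f 10 9 12
f 10 12 11
f 12 9 13
f 12 13 11
f 13 9 14
f 13 14 11
f 14 9 15
f 14 15 11
f 15 9 16
f 15 16 11
f 16 9 17
f 16 17 11
f 17 9 18
f 17 18 11
f 18 9 19
f 18 19 11
f 19 9 20
f 19 20 11
f 20 9 21
f 20 21 11
f 21 9 22
f 21 22 11
f 22 9 23
f 22 23 11
f 23 9 24
f 23 24 11
f 24 9 25
f 24 25 11
f 25 9 10
f 25 10 11
f 27 29 26
f 30 27 26
f 26 29 28
f 28 30 26
f 27 33 29
f 31 27 30
f 31 33 27
f 29 33 28
f 32 30 28
f 28 33 32
f 32 31 30
f 33 31 32
f 34 71 50
f 71 45 74
f 50 74 39
f 71 74 50
f 34 50 46
f 50 39 51
f 46 51 35
f 50 51 46
f 34 46 55
f 46 35 56
f 55 56 41
f 46 56 55
f 34 55 67
f 55 41 70
f 67 70 44
f 55 70 67
f 34 67 71
f 67 44 75
f 71 75 45
f 67 75 71
f 35 51 62
f 51 39 65
f 62 65 43
f 51 65 62
f 39 74 52
f 74 45 73
f 52 73 38
f 74 73 52
f 45 75 72
f 75 44 68
f 72 68 36
f 75 68 72
f 44 70 69
f 70 41 57
f 69 57 40
f 70 57 69
f 41 56 61
f 56 35 58
f 61 58 42
f 56 58 61
f 37 63 49
f 63 43 64
f 49 64 38
f 63 64 49
f 37 49 47
f 49 38 48
f 47 48 36
f 49 48 47
f 37 47 54
f 47 36 53
f 54 53 40
f 47 53 54
f 37 54 59
f 54 40 60
f 59 60 42
f 54 60 59
f 37 59 63
f 59 42 66
f 63 66 43
f 59 66 63
f 38 64 52
f 64 43 65
f 52 65 39
f 64 65 52
f 36 48 72
f 48 38 73
f 72 73 45
f 48 73 72
f 40 53 69
f 53 36 68
f 69 68 44
f 53 68 69
f 42 60 61
f 60 40 57
f 61 57 41
f 60 57 61
f 43 66 62
f 66 42 58
f 62 58 35
f 66 58 62



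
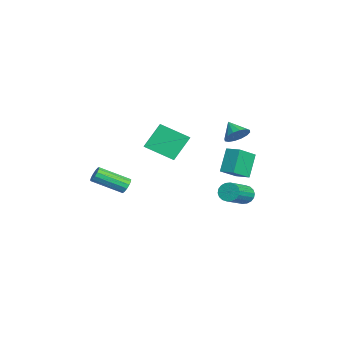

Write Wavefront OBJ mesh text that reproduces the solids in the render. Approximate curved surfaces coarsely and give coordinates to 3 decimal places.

v -2.964 3.159 0.101
v -2.399 2.852 0.593
v -3.816 2.741 0.819
v -2.468 3.24 0.737
v -2.671 3.606 0.71
v -2.952 3.852 0.52
v -3.236 3.913 0.218
v -3.447 3.772 -0.115
v -3.529 3.467 -0.391
v -3.459 3.079 -0.534
v -3.257 2.713 -0.508
v -2.976 2.466 -0.318
v -2.692 2.405 -0.015
v -2.48 2.547 0.318
v 1.597 2.988 -2.286
v 2.05 3.331 -2.582
v 3.415 2.335 -1.649
v 2.963 1.992 -1.354
v 1.999 3.483 -2.346
v 3.364 2.486 -1.414
v 1.869 3.536 -2.098
v 3.234 2.54 -1.166
v 1.685 3.481 -1.888
v 3.05 2.485 -0.955
v 1.484 3.329 -1.756
v 2.849 2.332 -0.824
v 1.305 3.108 -1.73
v 2.67 2.112 -0.797
v 1.184 2.865 -1.813
v 2.549 1.868 -0.881
v 1.145 2.645 -1.991
v 2.51 1.649 -1.058
v 1.196 2.494 -2.226
v 2.561 1.497 -1.294
v 1.326 2.44 -2.474
v 2.691 1.444 -1.542
v 1.51 2.495 -2.685
v 2.875 1.499 -1.752
v 1.711 2.648 -2.816
v 3.076 1.651 -1.884
v 1.89 2.868 -2.843
v 3.255 1.872 -1.91
v 2.011 3.112 -2.759
v 3.376 2.115 -1.827
v -1.061 1.983 -1.756
v -1.909 2.423 -0.399
v -1.829 2.965 -2.554
v -2.677 3.405 -1.197
v -0.403 2.655 -1.563
v -1.251 3.095 -0.206
v -1.171 3.637 -2.361
v -2.019 4.077 -1.004
v -3.552 -3.034 -3.949
v -3.062 -3.188 -4.147
v -3.238 -4.98 -3.188
v -3.728 -4.826 -2.991
v -3.007 -3.048 -3.876
v -3.183 -4.84 -2.917
v -3.125 -2.904 -3.628
v -3.301 -4.696 -2.669
v -3.379 -2.801 -3.482
v -3.555 -4.593 -2.523
v -3.687 -2.772 -3.485
v -3.863 -4.564 -2.526
v -3.953 -2.827 -3.635
v -4.129 -4.618 -2.676
v -4.091 -2.947 -3.885
v -4.267 -4.739 -2.926
v -4.058 -3.095 -4.155
v -4.234 -4.887 -3.196
v -3.865 -3.223 -4.36
v -4.041 -5.015 -3.401
v -3.572 -3.292 -4.435
v -3.748 -5.084 -3.476
v -3.273 -3.279 -4.355
v -3.449 -5.071 -3.396
v -0.814 0.281 1.057
v -1.313 -1.306 1.91
v 0.322 0.201 1.573
v -0.177 -1.386 2.426
v -0.243 -0.654 -0.346
v -0.742 -2.241 0.507
v 0.893 -0.734 0.17
v 0.394 -2.321 1.023
f 2 1 4
f 2 4 3
f 4 1 5
f 4 5 3
f 5 1 6
f 5 6 3
f 6 1 7
f 6 7 3
f 7 1 8
f 7 8 3
f 8 1 9
f 8 9 3
f 9 1 10
f 9 10 3
f 10 1 11
f 10 11 3
f 11 1 12
f 11 12 3
f 12 1 13
f 12 13 3
f 13 1 14
f 13 14 3
f 14 1 2
f 14 2 3
f 16 15 19
f 16 19 17
f 17 19 20
f 17 20 18
f 19 15 21
f 19 21 20
f 20 21 22
f 20 22 18
f 21 15 23
f 21 23 22
f 22 23 24
f 22 24 18
f 23 15 25
f 23 25 24
f 24 25 26
f 24 26 18
f 25 15 27
f 25 27 26
f 26 27 28
f 26 28 18
f 27 15 29
f 27 29 28
f 28 29 30
f 28 30 18
f 29 15 31
f 29 31 30
f 30 31 32
f 30 32 18
f 31 15 33
f 31 33 32
f 32 33 34
f 32 34 18
f 33 15 35
f 33 35 34
f 34 35 36
f 34 36 18
f 35 15 37
f 35 37 36
f 36 37 38
f 36 38 18
f 37 15 39
f 37 39 38
f 38 39 40
f 38 40 18
f 39 15 41
f 39 41 40
f 40 41 42
f 40 42 18
f 41 15 43
f 41 43 42
f 42 43 44
f 42 44 18
f 43 15 16
f 43 16 44
f 44 16 17
f 44 17 18
f 46 48 45
f 49 46 45
f 45 48 47
f 47 49 45
f 46 52 48
f 50 46 49
f 50 52 46
f 48 52 47
f 51 49 47
f 47 52 51
f 51 50 49
f 52 50 51
f 54 53 57
f 54 57 55
f 55 57 58
f 55 58 56
f 57 53 59
f 57 59 58
f 58 59 60
f 58 60 56
f 59 53 61
f 59 61 60
f 60 61 62
f 60 62 56
f 61 53 63
f 61 63 62
f 62 63 64
f 62 64 56
f 63 53 65
f 63 65 64
f 64 65 66
f 64 66 56
f 65 53 67
f 65 67 66
f 66 67 68
f 66 68 56
f 67 53 69
f 67 69 68
f 68 69 70
f 68 70 56
f 69 53 71
f 69 71 70
f 70 71 72
f 70 72 56
f 71 53 73
f 71 73 72
f 72 73 74
f 72 74 56
f 73 53 75
f 73 75 74
f 74 75 76
f 74 76 56
f 75 53 54
f 75 54 76
f 76 54 55
f 76 55 56
f 78 80 77
f 81 78 77
f 77 80 79
f 79 81 77
f 78 84 80
f 82 78 81
f 82 84 78
f 80 84 79
f 83 81 79
f 79 84 83
f 83 82 81
f 84 82 83



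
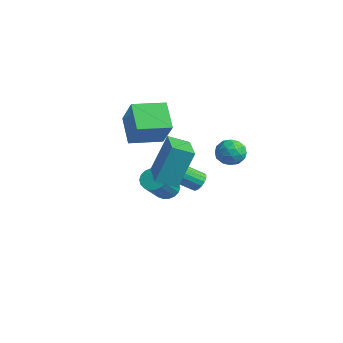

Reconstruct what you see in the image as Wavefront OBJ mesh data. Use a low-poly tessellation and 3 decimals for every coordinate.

v -4.569 0.235 1.652
v -3.406 0.01 3.201
v -4.041 1.918 1.501
v -2.879 1.693 3.05
v -3.301 -0.253 0.63
v -2.139 -0.478 2.179
v -2.774 1.43 0.479
v -1.611 1.205 2.028
v -2.364 1.36 -2.604
v -1.738 1.406 -2.89
v -0.99 0.107 -1.462
v -1.616 0.06 -1.176
v -1.736 1.634 -2.683
v -0.988 0.334 -1.256
v -1.858 1.807 -2.462
v -1.11 0.508 -1.034
v -2.081 1.892 -2.268
v -1.333 0.593 -0.84
v -2.36 1.871 -2.141
v -1.612 0.572 -0.713
v -2.639 1.749 -2.105
v -1.891 0.45 -0.678
v -2.864 1.55 -2.169
v -2.117 0.251 -0.741
v -2.99 1.313 -2.318
v -2.242 0.014 -0.89
v -2.992 1.086 -2.524
v -2.244 -0.214 -1.097
v -2.87 0.912 -2.746
v -2.122 -0.387 -1.318
v -2.647 0.827 -2.94
v -1.899 -0.472 -1.512
v -2.368 0.848 -3.067
v -1.62 -0.451 -1.639
v -2.089 0.97 -3.102
v -1.341 -0.329 -1.675
v -1.863 1.169 -3.039
v -1.116 -0.13 -1.611
v 0.171 3.072 0.367
v 0.804 3.587 0.453
v 0.696 2.273 1.287
v 1.329 2.788 1.373
v 0.582 3.01 1.627
v 0.257 3.504 1.059
v 1.243 2.356 0.681
v 0.918 2.85 0.113
v 1.466 3.144 0.647
v 1.058 3.549 1.232
v 0.442 2.311 0.508
v 0.034 2.716 1.093
v 0.441 3.4 0.329
v 1.059 2.46 1.411
v 0.62 2.591 1.56
v 0.992 2.893 1.611
v 0.12 3.351 0.686
v 0.492 3.654 0.736
v 0.361 3.315 1.426
v 1.008 2.206 1.004
v 1.38 2.509 1.054
v 0.508 2.967 0.129
v 0.88 3.269 0.18
v 1.139 2.545 0.314
v 1.202 3.442 0.494
v 1.511 2.972 1.034
v 1.461 2.718 0.628
v 1.27 3.009 0.294
v 0.962 3.68 0.838
v 1.271 3.21 1.378
v 0.832 3.341 1.528
v 0.641 3.631 1.194
v 1.352 3.42 0.952
v 0.229 2.65 0.362
v 0.538 2.18 0.902
v 0.859 2.229 0.546
v 0.668 2.519 0.212
v -0.011 2.888 0.706
v 0.298 2.418 1.246
v 0.23 2.851 1.446
v 0.039 3.142 1.112
v 0.148 2.44 0.788
v 2.793 -2.714 1.682
v 2.849 -1.827 3.607
v 0.897 -1.7 1.269
v 0.952 -0.813 3.193
v 3.348 -1.847 1.267
v 3.403 -0.96 3.191
v 1.451 -0.833 0.853
v 1.507 0.054 2.778
v -2.988 3.726 -3.234
v -2.597 3.871 -2.802
v -3.181 2.678 -1.874
v -3.572 2.534 -2.306
v -2.828 4.031 -2.742
v -3.412 2.838 -1.814
v -3.096 4.121 -2.795
v -3.68 2.928 -1.867
v -3.338 4.12 -2.948
v -3.923 2.928 -2.02
v -3.501 4.03 -3.167
v -4.085 2.837 -2.239
v -3.546 3.87 -3.401
v -4.13 2.677 -2.473
v -3.463 3.677 -3.597
v -4.047 2.484 -2.669
v -3.272 3.495 -3.71
v -3.856 2.303 -2.782
v -3.015 3.366 -3.713
v -3.599 2.174 -2.785
v -2.752 3.32 -3.607
v -3.336 2.128 -2.679
v -2.543 3.367 -3.416
v -3.127 2.174 -2.488
v -2.436 3.496 -3.183
v -3.02 2.303 -2.255
v -2.456 3.678 -2.961
v -3.04 2.485 -2.033
f 2 4 1
f 5 2 1
f 1 4 3
f 3 5 1
f 2 8 4
f 6 2 5
f 6 8 2
f 4 8 3
f 7 5 3
f 3 8 7
f 7 6 5
f 8 6 7
f 10 9 13
f 10 13 11
f 11 13 14
f 11 14 12
f 13 9 15
f 13 15 14
f 14 15 16
f 14 16 12
f 15 9 17
f 15 17 16
f 16 17 18
f 16 18 12
f 17 9 19
f 17 19 18
f 18 19 20
f 18 20 12
f 19 9 21
f 19 21 20
f 20 21 22
f 20 22 12
f 21 9 23
f 21 23 22
f 22 23 24
f 22 24 12
f 23 9 25
f 23 25 24
f 24 25 26
f 24 26 12
f 25 9 27
f 25 27 26
f 26 27 28
f 26 28 12
f 27 9 29
f 27 29 28
f 28 29 30
f 28 30 12
f 29 9 31
f 29 31 30
f 30 31 32
f 30 32 12
f 31 9 33
f 31 33 32
f 32 33 34
f 32 34 12
f 33 9 35
f 33 35 34
f 34 35 36
f 34 36 12
f 35 9 37
f 35 37 36
f 36 37 38
f 36 38 12
f 37 9 10
f 37 10 38
f 38 10 11
f 38 11 12
f 39 76 55
f 76 50 79
f 55 79 44
f 76 79 55
f 39 55 51
f 55 44 56
f 51 56 40
f 55 56 51
f 39 51 60
f 51 40 61
f 60 61 46
f 51 61 60
f 39 60 72
f 60 46 75
f 72 75 49
f 60 75 72
f 39 72 76
f 72 49 80
f 76 80 50
f 72 80 76
f 40 56 67
f 56 44 70
f 67 70 48
f 56 70 67
f 44 79 57
f 79 50 78
f 57 78 43
f 79 78 57
f 50 80 77
f 80 49 73
f 77 73 41
f 80 73 77
f 49 75 74
f 75 46 62
f 74 62 45
f 75 62 74
f 46 61 66
f 61 40 63
f 66 63 47
f 61 63 66
f 42 68 54
f 68 48 69
f 54 69 43
f 68 69 54
f 42 54 52
f 54 43 53
f 52 53 41
f 54 53 52
f 42 52 59
f 52 41 58
f 59 58 45
f 52 58 59
f 42 59 64
f 59 45 65
f 64 65 47
f 59 65 64
f 42 64 68
f 64 47 71
f 68 71 48
f 64 71 68
f 43 69 57
f 69 48 70
f 57 70 44
f 69 70 57
f 41 53 77
f 53 43 78
f 77 78 50
f 53 78 77
f 45 58 74
f 58 41 73
f 74 73 49
f 58 73 74
f 47 65 66
f 65 45 62
f 66 62 46
f 65 62 66
f 48 71 67
f 71 47 63
f 67 63 40
f 71 63 67
f 82 84 81
f 85 82 81
f 81 84 83
f 83 85 81
f 82 88 84
f 86 82 85
f 86 88 82
f 84 88 83
f 87 85 83
f 83 88 87
f 87 86 85
f 88 86 87
f 90 89 93
f 90 93 91
f 91 93 94
f 91 94 92
f 93 89 95
f 93 95 94
f 94 95 96
f 94 96 92
f 95 89 97
f 95 97 96
f 96 97 98
f 96 98 92
f 97 89 99
f 97 99 98
f 98 99 100
f 98 100 92
f 99 89 101
f 99 101 100
f 100 101 102
f 100 102 92
f 101 89 103
f 101 103 102
f 102 103 104
f 102 104 92
f 103 89 105
f 103 105 104
f 104 105 106
f 104 106 92
f 105 89 107
f 105 107 106
f 106 107 108
f 106 108 92
f 107 89 109
f 107 109 108
f 108 109 110
f 108 110 92
f 109 89 111
f 109 111 110
f 110 111 112
f 110 112 92
f 111 89 113
f 111 113 112
f 112 113 114
f 112 114 92
f 113 89 115
f 113 115 114
f 114 115 116
f 114 116 92
f 115 89 90
f 115 90 116
f 116 90 91
f 116 91 92



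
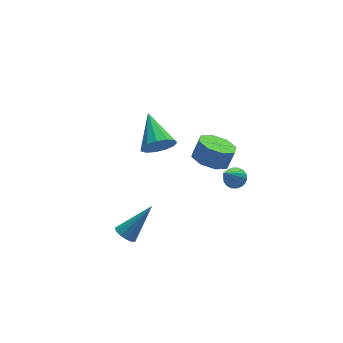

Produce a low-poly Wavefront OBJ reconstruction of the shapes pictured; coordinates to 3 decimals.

v 1.891 -0.515 1.796
v 2.432 -0.651 2.065
v 0.889 -1.325 3.404
v 2.379 -0.398 2.159
v 2.229 -0.167 2.182
v 2.012 -0.006 2.129
v 1.771 0.055 2.009
v 1.553 0.003 1.847
v 1.403 -0.152 1.676
v 1.349 -0.378 1.528
v 1.402 -0.632 1.433
v 1.552 -0.862 1.41
v 1.769 -1.024 1.464
v 2.01 -1.085 1.583
v 2.228 -1.033 1.745
v 2.378 -0.878 1.917
v 2.416 3.85 -1.065
v 2.991 2.946 -1.197
v 3.479 3.105 -0.168
v 2.904 4.01 -0.035
v 3.382 3.614 -1.486
v 3.87 3.773 -0.457
v 3.207 4.421 -1.528
v 3.695 4.58 -0.499
v 2.569 4.894 -1.299
v 3.057 5.053 -0.269
v 1.841 4.755 -0.932
v 2.329 4.914 0.097
v 1.45 4.087 -0.643
v 1.938 4.246 0.386
v 1.625 3.28 -0.601
v 2.113 3.439 0.428
v 2.263 2.807 -0.831
v 2.751 2.966 0.199
v -4.122 -0.918 -0.132
v -3.668 -1.106 -0.542
v -2.618 -0.702 1.432
v -3.689 -0.747 -0.571
v -3.847 -0.443 -0.461
v -4.093 -0.289 -0.246
v -4.347 -0.334 0.005
v -4.53 -0.565 0.213
v -4.584 -0.908 0.311
v -4.491 -1.254 0.269
v -4.28 -1.493 0.1
v -4.02 -1.549 -0.143
v -3.792 -1.405 -0.382
v -1.266 1.808 3.463
v -0.981 1.403 4.273
v -1.074 3.732 4.357
v -0.539 1.492 3.986
v -0.327 1.682 3.532
v -0.414 1.912 3.056
v -0.771 2.109 2.71
v -1.285 2.21 2.602
v -1.794 2.184 2.768
v -2.135 2.039 3.154
v -2.2 1.82 3.638
v -1.968 1.597 4.067
v -1.514 1.442 4.303
f 2 1 4
f 2 4 3
f 4 1 5
f 4 5 3
f 5 1 6
f 5 6 3
f 6 1 7
f 6 7 3
f 7 1 8
f 7 8 3
f 8 1 9
f 8 9 3
f 9 1 10
f 9 10 3
f 10 1 11
f 10 11 3
f 11 1 12
f 11 12 3
f 12 1 13
f 12 13 3
f 13 1 14
f 13 14 3
f 14 1 15
f 14 15 3
f 15 1 16
f 15 16 3
f 16 1 2
f 16 2 3
f 18 17 21
f 18 21 19
f 19 21 22
f 19 22 20
f 21 17 23
f 21 23 22
f 22 23 24
f 22 24 20
f 23 17 25
f 23 25 24
f 24 25 26
f 24 26 20
f 25 17 27
f 25 27 26
f 26 27 28
f 26 28 20
f 27 17 29
f 27 29 28
f 28 29 30
f 28 30 20
f 29 17 31
f 29 31 30
f 30 31 32
f 30 32 20
f 31 17 33
f 31 33 32
f 32 33 34
f 32 34 20
f 33 17 18
f 33 18 34
f 34 18 19
f 34 19 20
f 36 35 38
f 36 38 37
f 38 35 39
f 38 39 37
f 39 35 40
f 39 40 37
f 40 35 41
f 40 41 37
f 41 35 42
f 41 42 37
f 42 35 43
f 42 43 37
f 43 35 44
f 43 44 37
f 44 35 45
f 44 45 37
f 45 35 46
f 45 46 37
f 46 35 47
f 46 47 37
f 47 35 36
f 47 36 37
f 49 48 51
f 49 51 50
f 51 48 52
f 51 52 50
f 52 48 53
f 52 53 50
f 53 48 54
f 53 54 50
f 54 48 55
f 54 55 50
f 55 48 56
f 55 56 50
f 56 48 57
f 56 57 50
f 57 48 58
f 57 58 50
f 58 48 59
f 58 59 50
f 59 48 60
f 59 60 50
f 60 48 49
f 60 49 50



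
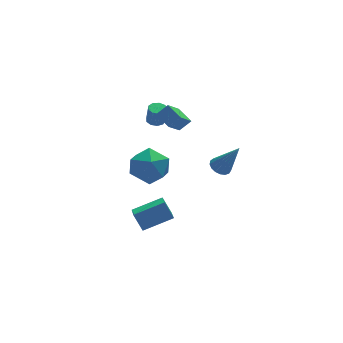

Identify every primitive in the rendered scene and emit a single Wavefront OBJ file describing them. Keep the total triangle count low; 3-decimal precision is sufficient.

v -0.89 1.917 1.487
v -0.405 2.132 1.482
v -0.326 1.978 2.568
v -0.81 1.763 2.573
v -0.654 2.389 1.537
v -0.575 2.235 2.623
v -1.013 2.426 1.568
v -0.934 2.272 2.654
v -1.315 2.225 1.561
v -1.236 2.07 2.648
v -1.417 1.879 1.52
v -1.338 1.725 2.606
v -1.273 1.552 1.463
v -1.194 1.397 2.549
v -0.949 1.395 1.417
v -0.87 1.241 2.503
v -0.597 1.483 1.404
v -0.518 1.329 2.49
v -0.383 1.774 1.43
v -0.303 1.619 2.516
v -0.174 -0.046 1.921
v -1.06 -0.925 3.045
v -0.569 0.89 2.34
v -1.456 0.012 3.465
v 0.496 -0.012 2.475
v -0.391 -0.89 3.6
v 0.1 0.925 2.895
v -0.786 0.046 4.019
v 1.702 -1.331 -0.553
v 2.304 -1.25 -0.784
v 2.498 -2.029 1.273
v 2.237 -0.976 -0.651
v 2.048 -0.784 -0.495
v 1.78 -0.718 -0.352
v 1.494 -0.792 -0.256
v 1.255 -0.989 -0.227
v 1.119 -1.265 -0.273
v 1.116 -1.556 -0.383
v 1.247 -1.796 -0.532
v 1.483 -1.929 -0.685
v 1.769 -1.925 -0.809
v 2.039 -1.785 -0.873
v 2.232 -1.541 -0.864
v -3.698 -2.754 2.403
v -3.11 -1.793 1.909
v -2.35 -3.987 1.611
v -1.762 -3.026 1.117
v -1.757 -3.19 2.337
v -2.59 -2.428 2.826
v -2.87 -3.352 0.694
v -3.703 -2.59 1.183
v -2.598 -2.163 0.853
v -1.91 -2.063 1.868
v -3.55 -3.717 1.652
v -2.862 -3.617 2.667
v -2.802 -1.808 -4.39
v -3.151 -1.277 -3.419
v -2.571 -0.706 -4.909
v -2.919 -0.175 -3.938
v -1.081 -1.865 -3.742
v -1.429 -1.334 -2.771
v -0.849 -0.763 -4.261
v -1.198 -0.232 -3.29
f 2 1 5
f 2 5 3
f 3 5 6
f 3 6 4
f 5 1 7
f 5 7 6
f 6 7 8
f 6 8 4
f 7 1 9
f 7 9 8
f 8 9 10
f 8 10 4
f 9 1 11
f 9 11 10
f 10 11 12
f 10 12 4
f 11 1 13
f 11 13 12
f 12 13 14
f 12 14 4
f 13 1 15
f 13 15 14
f 14 15 16
f 14 16 4
f 15 1 17
f 15 17 16
f 16 17 18
f 16 18 4
f 17 1 19
f 17 19 18
f 18 19 20
f 18 20 4
f 19 1 2
f 19 2 20
f 20 2 3
f 20 3 4
f 22 24 21
f 25 22 21
f 21 24 23
f 23 25 21
f 22 28 24
f 26 22 25
f 26 28 22
f 24 28 23
f 27 25 23
f 23 28 27
f 27 26 25
f 28 26 27
f 30 29 32
f 30 32 31
f 32 29 33
f 32 33 31
f 33 29 34
f 33 34 31
f 34 29 35
f 34 35 31
f 35 29 36
f 35 36 31
f 36 29 37
f 36 37 31
f 37 29 38
f 37 38 31
f 38 29 39
f 38 39 31
f 39 29 40
f 39 40 31
f 40 29 41
f 40 41 31
f 41 29 42
f 41 42 31
f 42 29 43
f 42 43 31
f 43 29 30
f 43 30 31
f 44 55 49
f 44 49 45
f 44 45 51
f 44 51 54
f 44 54 55
f 45 49 53
f 49 55 48
f 55 54 46
f 54 51 50
f 51 45 52
f 47 53 48
f 47 48 46
f 47 46 50
f 47 50 52
f 47 52 53
f 48 53 49
f 46 48 55
f 50 46 54
f 52 50 51
f 53 52 45
f 57 59 56
f 60 57 56
f 56 59 58
f 58 60 56
f 57 63 59
f 61 57 60
f 61 63 57
f 59 63 58
f 62 60 58
f 58 63 62
f 62 61 60
f 63 61 62



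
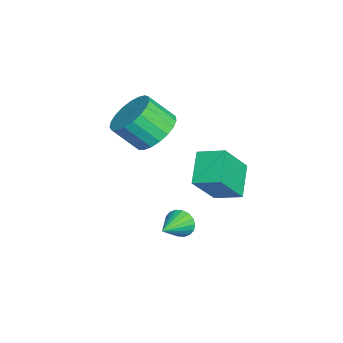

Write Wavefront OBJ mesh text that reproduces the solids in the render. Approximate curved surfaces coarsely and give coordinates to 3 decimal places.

v -1.593 0.895 -2.804
v -1.233 1.986 -2.423
v -0.291 0.762 -3.653
v 0.069 1.852 -3.273
v -0.689 0.068 -1.287
v -0.329 1.158 -0.907
v 0.613 -0.066 -2.137
v 0.973 1.025 -1.756
v -2.441 -1.578 -1.465
v -1.959 -0.884 -0.793
v -1.977 -1.928 0.298
v -2.459 -2.622 -0.375
v -2.394 -0.799 -0.719
v -2.412 -1.843 0.372
v -2.837 -0.849 -0.774
v -2.854 -1.893 0.317
v -3.211 -1.025 -0.948
v -3.229 -2.069 0.142
v -3.453 -1.297 -1.212
v -3.47 -2.341 -0.121
v -3.519 -1.617 -1.52
v -3.537 -2.661 -0.429
v -3.399 -1.93 -1.818
v -3.417 -2.975 -0.727
v -3.114 -2.183 -2.055
v -3.131 -3.227 -0.965
v -2.712 -2.331 -2.191
v -2.729 -3.375 -1.1
v -2.263 -2.349 -2.2
v -2.281 -3.393 -1.11
v -1.845 -2.233 -2.083
v -1.863 -3.277 -0.992
v -1.531 -2.004 -1.859
v -1.548 -3.049 -0.768
v -1.373 -1.702 -1.567
v -1.391 -2.746 -0.476
v -1.401 -1.378 -1.257
v -1.418 -2.422 -0.166
v -1.608 -1.088 -0.983
v -1.625 -2.133 0.107
v 1.678 -0.452 -3.642
v 1.972 -0.284 -4.185
v 2.842 -1.048 -3.198
v 2.021 -0.061 -4.015
v 2.002 0.084 -3.771
v 1.919 0.124 -3.501
v 1.789 0.049 -3.259
v 1.636 -0.125 -3.093
v 1.492 -0.364 -3.036
v 1.385 -0.621 -3.098
v 1.336 -0.844 -3.269
v 1.355 -0.989 -3.513
v 1.437 -1.028 -3.783
v 1.568 -0.953 -4.024
v 1.72 -0.779 -4.19
v 1.864 -0.54 -4.248
f 2 4 1
f 5 2 1
f 1 4 3
f 3 5 1
f 2 8 4
f 6 2 5
f 6 8 2
f 4 8 3
f 7 5 3
f 3 8 7
f 7 6 5
f 8 6 7
f 10 9 13
f 10 13 11
f 11 13 14
f 11 14 12
f 13 9 15
f 13 15 14
f 14 15 16
f 14 16 12
f 15 9 17
f 15 17 16
f 16 17 18
f 16 18 12
f 17 9 19
f 17 19 18
f 18 19 20
f 18 20 12
f 19 9 21
f 19 21 20
f 20 21 22
f 20 22 12
f 21 9 23
f 21 23 22
f 22 23 24
f 22 24 12
f 23 9 25
f 23 25 24
f 24 25 26
f 24 26 12
f 25 9 27
f 25 27 26
f 26 27 28
f 26 28 12
f 27 9 29
f 27 29 28
f 28 29 30
f 28 30 12
f 29 9 31
f 29 31 30
f 30 31 32
f 30 32 12
f 31 9 33
f 31 33 32
f 32 33 34
f 32 34 12
f 33 9 35
f 33 35 34
f 34 35 36
f 34 36 12
f 35 9 37
f 35 37 36
f 36 37 38
f 36 38 12
f 37 9 39
f 37 39 38
f 38 39 40
f 38 40 12
f 39 9 10
f 39 10 40
f 40 10 11
f 40 11 12
f 42 41 44
f 42 44 43
f 44 41 45
f 44 45 43
f 45 41 46
f 45 46 43
f 46 41 47
f 46 47 43
f 47 41 48
f 47 48 43
f 48 41 49
f 48 49 43
f 49 41 50
f 49 50 43
f 50 41 51
f 50 51 43
f 51 41 52
f 51 52 43
f 52 41 53
f 52 53 43
f 53 41 54
f 53 54 43
f 54 41 55
f 54 55 43
f 55 41 56
f 55 56 43
f 56 41 42
f 56 42 43



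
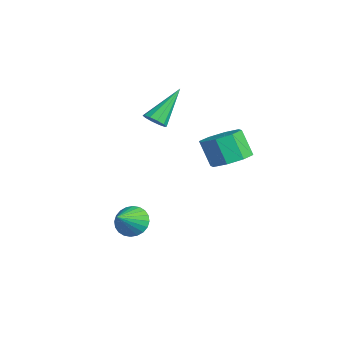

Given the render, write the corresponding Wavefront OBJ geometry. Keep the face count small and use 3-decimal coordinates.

v 0.218 -2.733 -4.336
v 0.851 -2.484 -4.628
v 0.922 -3.567 -3.524
v 0.814 -2.3 -4.408
v 0.686 -2.183 -4.177
v 0.487 -2.149 -3.97
v 0.248 -2.205 -3.82
v 0.003 -2.34 -3.747
v -0.208 -2.536 -3.765
v -0.355 -2.762 -3.869
v -0.414 -2.983 -4.045
v -0.377 -3.167 -4.265
v -0.25 -3.284 -4.496
v -0.051 -3.318 -4.702
v 0.189 -3.262 -4.853
v 0.433 -3.126 -4.925
v 0.645 -2.931 -4.908
v 0.791 -2.705 -4.803
v -1.207 -1.294 0.186
v -0.703 -1.103 0.223
v -1.773 -0.046 1.474
v -0.862 -0.93 -0.014
v -1.152 -0.896 -0.175
v -1.464 -1.014 -0.198
v -1.677 -1.239 -0.074
v -1.711 -1.484 0.149
v -1.552 -1.657 0.387
v -1.262 -1.691 0.547
v -0.95 -1.573 0.57
v -0.737 -1.349 0.446
v 1.289 0.918 -1.1
v 2.04 1.096 -0.678
v 1.483 0.84 0.422
v 0.731 0.662 0
v 1.649 1.64 -0.75
v 1.092 1.384 0.351
v 1.047 1.761 -1.026
v 0.49 1.505 0.074
v 0.586 1.388 -1.346
v 0.029 1.132 -0.246
v 0.537 0.74 -1.522
v -0.02 0.484 -0.422
v 0.928 0.196 -1.451
v 0.371 -0.06 -0.35
v 1.53 0.075 -1.174
v 0.973 -0.181 -0.074
v 1.991 0.448 -0.854
v 1.434 0.192 0.246
f 2 1 4
f 2 4 3
f 4 1 5
f 4 5 3
f 5 1 6
f 5 6 3
f 6 1 7
f 6 7 3
f 7 1 8
f 7 8 3
f 8 1 9
f 8 9 3
f 9 1 10
f 9 10 3
f 10 1 11
f 10 11 3
f 11 1 12
f 11 12 3
f 12 1 13
f 12 13 3
f 13 1 14
f 13 14 3
f 14 1 15
f 14 15 3
f 15 1 16
f 15 16 3
f 16 1 17
f 16 17 3
f 17 1 18
f 17 18 3
f 18 1 2
f 18 2 3
f 20 19 22
f 20 22 21
f 22 19 23
f 22 23 21
f 23 19 24
f 23 24 21
f 24 19 25
f 24 25 21
f 25 19 26
f 25 26 21
f 26 19 27
f 26 27 21
f 27 19 28
f 27 28 21
f 28 19 29
f 28 29 21
f 29 19 30
f 29 30 21
f 30 19 20
f 30 20 21
f 32 31 35
f 32 35 33
f 33 35 36
f 33 36 34
f 35 31 37
f 35 37 36
f 36 37 38
f 36 38 34
f 37 31 39
f 37 39 38
f 38 39 40
f 38 40 34
f 39 31 41
f 39 41 40
f 40 41 42
f 40 42 34
f 41 31 43
f 41 43 42
f 42 43 44
f 42 44 34
f 43 31 45
f 43 45 44
f 44 45 46
f 44 46 34
f 45 31 47
f 45 47 46
f 46 47 48
f 46 48 34
f 47 31 32
f 47 32 48
f 48 32 33
f 48 33 34



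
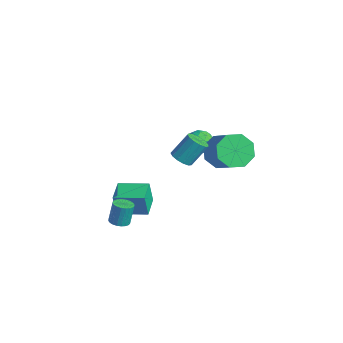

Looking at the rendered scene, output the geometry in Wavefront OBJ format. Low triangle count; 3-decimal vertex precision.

v -1.516 -3.388 -2.81
v -1.124 -3.743 -2.697
v -1.193 -3.446 -1.536
v -1.584 -3.092 -1.65
v -1.012 -3.568 -2.735
v -1.081 -3.272 -1.574
v -0.977 -3.366 -2.784
v -1.045 -3.07 -1.623
v -1.023 -3.168 -2.837
v -1.092 -2.872 -1.677
v -1.145 -3.003 -2.887
v -1.214 -2.707 -1.726
v -1.323 -2.897 -2.924
v -1.391 -2.601 -1.764
v -1.53 -2.865 -2.945
v -1.599 -2.569 -1.784
v -1.735 -2.913 -2.945
v -1.804 -2.617 -1.784
v -1.907 -3.034 -2.924
v -1.976 -2.737 -1.763
v -2.019 -3.208 -2.886
v -2.088 -2.912 -1.725
v -2.055 -3.41 -2.837
v -2.123 -3.114 -1.676
v -2.008 -3.608 -2.783
v -2.077 -3.312 -1.623
v -1.886 -3.773 -2.734
v -1.955 -3.477 -1.573
v -1.709 -3.879 -2.696
v -1.777 -3.583 -1.536
v -1.501 -3.911 -2.676
v -1.57 -3.615 -1.515
v -1.296 -3.863 -2.676
v -1.365 -3.567 -1.515
v -2.645 -2.907 -3.277
v -2.694 -3.082 -1.98
v -3.612 -2.072 -3.201
v -3.661 -2.247 -1.904
v -1.599 -1.713 -3.076
v -1.648 -1.888 -1.779
v -2.566 -0.878 -3
v -2.615 -1.053 -1.703
v -3.253 2.034 0.596
v -3.018 2.328 -0.049
v -2.222 1.412 0.689
v -1.987 1.706 0.044
v -2.051 2.138 0.65
v -2.689 2.522 0.592
v -2.551 1.218 0.048
v -3.189 1.602 -0.01
v -2.584 1.823 -0.388
v -2.275 2.392 -0.015
v -2.965 1.348 0.655
v -2.656 1.917 1.028
v -3.226 2.235 0.265
v -2.014 1.505 0.375
v -2.052 1.758 0.731
v -1.913 1.931 0.352
v -3.033 2.35 0.642
v -2.894 2.522 0.263
v -2.326 2.411 0.674
v -2.346 1.218 0.377
v -2.207 1.39 -0.002
v -3.327 1.809 0.288
v -3.188 1.982 -0.091
v -2.914 1.329 -0.034
v -2.833 2.112 -0.313
v -2.226 1.746 -0.258
v -2.558 1.459 -0.256
v -2.933 1.685 -0.29
v -2.651 2.446 -0.094
v -2.045 2.08 -0.039
v -2.083 2.334 0.317
v -2.457 2.56 0.283
v -2.396 2.149 -0.293
v -3.195 1.66 0.679
v -2.589 1.294 0.734
v -2.783 1.18 0.357
v -3.157 1.406 0.323
v -3.014 1.994 0.898
v -2.407 1.628 0.953
v -2.307 2.055 0.93
v -2.682 2.281 0.896
v -2.844 1.591 0.933
v 0.112 1.444 1.568
v 0.734 1.574 0.783
v 2.191 1.385 1.907
v 1.568 1.256 2.692
v 0.552 2.24 1.13
v 2.009 2.052 2.254
v 0.113 2.441 1.733
v 1.57 2.252 2.857
v -0.328 2.057 2.24
v 1.129 1.869 3.364
v -0.511 1.315 2.353
v 0.946 1.126 3.477
v -0.329 0.648 2.006
v 1.128 0.46 3.13
v 0.11 0.448 1.403
v 1.567 0.259 2.527
v 0.551 0.831 0.896
v 2.008 0.643 2.02
v 1.585 -1.756 3.356
v 2.177 -1.726 3.26
v 2.307 -0.894 4.328
v 1.715 -0.924 4.424
v 2.038 -1.474 3.082
v 2.168 -0.643 4.15
v 1.756 -1.312 2.99
v 1.886 -0.481 4.058
v 1.419 -1.291 3.014
v 1.55 -0.459 4.082
v 1.135 -1.418 3.147
v 1.266 -0.586 4.215
v 0.994 -1.651 3.347
v 1.124 -0.82 4.415
v 1.04 -1.918 3.549
v 1.171 -1.087 4.617
v 1.26 -2.134 3.69
v 1.39 -1.302 4.758
v 1.582 -2.229 3.725
v 1.712 -1.397 4.793
v 1.905 -2.174 3.643
v 2.036 -1.342 4.711
v 2.127 -1.987 3.47
v 2.257 -1.155 4.538
f 2 1 5
f 2 5 3
f 3 5 6
f 3 6 4
f 5 1 7
f 5 7 6
f 6 7 8
f 6 8 4
f 7 1 9
f 7 9 8
f 8 9 10
f 8 10 4
f 9 1 11
f 9 11 10
f 10 11 12
f 10 12 4
f 11 1 13
f 11 13 12
f 12 13 14
f 12 14 4
f 13 1 15
f 13 15 14
f 14 15 16
f 14 16 4
f 15 1 17
f 15 17 16
f 16 17 18
f 16 18 4
f 17 1 19
f 17 19 18
f 18 19 20
f 18 20 4
f 19 1 21
f 19 21 20
f 20 21 22
f 20 22 4
f 21 1 23
f 21 23 22
f 22 23 24
f 22 24 4
f 23 1 25
f 23 25 24
f 24 25 26
f 24 26 4
f 25 1 27
f 25 27 26
f 26 27 28
f 26 28 4
f 27 1 29
f 27 29 28
f 28 29 30
f 28 30 4
f 29 1 31
f 29 31 30
f 30 31 32
f 30 32 4
f 31 1 33
f 31 33 32
f 32 33 34
f 32 34 4
f 33 1 2
f 33 2 34
f 34 2 3
f 34 3 4
f 36 38 35
f 39 36 35
f 35 38 37
f 37 39 35
f 36 42 38
f 40 36 39
f 40 42 36
f 38 42 37
f 41 39 37
f 37 42 41
f 41 40 39
f 42 40 41
f 43 80 59
f 80 54 83
f 59 83 48
f 80 83 59
f 43 59 55
f 59 48 60
f 55 60 44
f 59 60 55
f 43 55 64
f 55 44 65
f 64 65 50
f 55 65 64
f 43 64 76
f 64 50 79
f 76 79 53
f 64 79 76
f 43 76 80
f 76 53 84
f 80 84 54
f 76 84 80
f 44 60 71
f 60 48 74
f 71 74 52
f 60 74 71
f 48 83 61
f 83 54 82
f 61 82 47
f 83 82 61
f 54 84 81
f 84 53 77
f 81 77 45
f 84 77 81
f 53 79 78
f 79 50 66
f 78 66 49
f 79 66 78
f 50 65 70
f 65 44 67
f 70 67 51
f 65 67 70
f 46 72 58
f 72 52 73
f 58 73 47
f 72 73 58
f 46 58 56
f 58 47 57
f 56 57 45
f 58 57 56
f 46 56 63
f 56 45 62
f 63 62 49
f 56 62 63
f 46 63 68
f 63 49 69
f 68 69 51
f 63 69 68
f 46 68 72
f 68 51 75
f 72 75 52
f 68 75 72
f 47 73 61
f 73 52 74
f 61 74 48
f 73 74 61
f 45 57 81
f 57 47 82
f 81 82 54
f 57 82 81
f 49 62 78
f 62 45 77
f 78 77 53
f 62 77 78
f 51 69 70
f 69 49 66
f 70 66 50
f 69 66 70
f 52 75 71
f 75 51 67
f 71 67 44
f 75 67 71
f 86 85 89
f 86 89 87
f 87 89 90
f 87 90 88
f 89 85 91
f 89 91 90
f 90 91 92
f 90 92 88
f 91 85 93
f 91 93 92
f 92 93 94
f 92 94 88
f 93 85 95
f 93 95 94
f 94 95 96
f 94 96 88
f 95 85 97
f 95 97 96
f 96 97 98
f 96 98 88
f 97 85 99
f 97 99 98
f 98 99 100
f 98 100 88
f 99 85 101
f 99 101 100
f 100 101 102
f 100 102 88
f 101 85 86
f 101 86 102
f 102 86 87
f 102 87 88
f 104 103 107
f 104 107 105
f 105 107 108
f 105 108 106
f 107 103 109
f 107 109 108
f 108 109 110
f 108 110 106
f 109 103 111
f 109 111 110
f 110 111 112
f 110 112 106
f 111 103 113
f 111 113 112
f 112 113 114
f 112 114 106
f 113 103 115
f 113 115 114
f 114 115 116
f 114 116 106
f 115 103 117
f 115 117 116
f 116 117 118
f 116 118 106
f 117 103 119
f 117 119 118
f 118 119 120
f 118 120 106
f 119 103 121
f 119 121 120
f 120 121 122
f 120 122 106
f 121 103 123
f 121 123 122
f 122 123 124
f 122 124 106
f 123 103 125
f 123 125 124
f 124 125 126
f 124 126 106
f 125 103 104
f 125 104 126
f 126 104 105
f 126 105 106

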